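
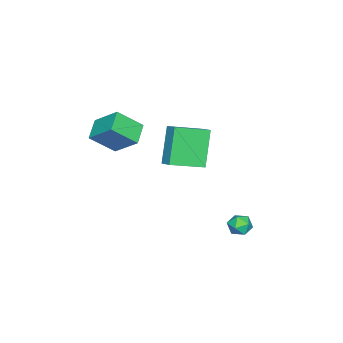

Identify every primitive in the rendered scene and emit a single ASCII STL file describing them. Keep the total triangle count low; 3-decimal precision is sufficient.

solid 
facet normal -0.088 0.440 0.894
outer loop
vertex -1.837 3.291 -1.198
vertex -2.426 3.023 -1.124
vertex -1.896 2.706 -0.916
endloop
endfacet
facet normal 0.596 0.299 0.745
outer loop
vertex -1.837 3.291 -1.198
vertex -1.896 2.706 -0.916
vertex -1.416 2.815 -1.344
endloop
endfacet
facet normal 0.762 0.632 0.137
outer loop
vertex -1.837 3.291 -1.198
vertex -1.416 2.815 -1.344
vertex -1.65 3.199 -1.816
endloop
endfacet
facet normal 0.183 0.979 -0.090
outer loop
vertex -1.837 3.291 -1.198
vertex -1.65 3.199 -1.816
vertex -2.274 3.328 -1.68
endloop
endfacet
facet normal -0.344 0.860 0.378
outer loop
vertex -1.837 3.291 -1.198
vertex -2.274 3.328 -1.68
vertex -2.426 3.023 -1.124
endloop
endfacet
facet normal 0.658 -0.404 0.635
outer loop
vertex -1.416 2.815 -1.344
vertex -1.896 2.706 -0.916
vertex -1.746 2.252 -1.36
endloop
endfacet
facet normal -0.449 -0.176 0.876
outer loop
vertex -1.896 2.706 -0.916
vertex -2.426 3.023 -1.124
vertex -2.37 2.381 -1.224
endloop
endfacet
facet normal -0.863 0.504 0.041
outer loop
vertex -2.426 3.023 -1.124
vertex -2.274 3.328 -1.68
vertex -2.604 2.765 -1.696
endloop
endfacet
facet normal -0.012 0.697 -0.717
outer loop
vertex -2.274 3.328 -1.68
vertex -1.65 3.199 -1.816
vertex -2.124 2.874 -2.124
endloop
endfacet
facet normal 0.927 0.135 -0.350
outer loop
vertex -1.65 3.199 -1.816
vertex -1.416 2.815 -1.344
vertex -1.594 2.557 -1.916
endloop
endfacet
facet normal -0.183 -0.979 0.090
outer loop
vertex -2.183 2.289 -1.842
vertex -1.746 2.252 -1.36
vertex -2.37 2.381 -1.224
endloop
endfacet
facet normal -0.762 -0.632 -0.137
outer loop
vertex -2.183 2.289 -1.842
vertex -2.37 2.381 -1.224
vertex -2.604 2.765 -1.696
endloop
endfacet
facet normal -0.596 -0.299 -0.745
outer loop
vertex -2.183 2.289 -1.842
vertex -2.604 2.765 -1.696
vertex -2.124 2.874 -2.124
endloop
endfacet
facet normal 0.088 -0.440 -0.894
outer loop
vertex -2.183 2.289 -1.842
vertex -2.124 2.874 -2.124
vertex -1.594 2.557 -1.916
endloop
endfacet
facet normal 0.344 -0.860 -0.378
outer loop
vertex -2.183 2.289 -1.842
vertex -1.594 2.557 -1.916
vertex -1.746 2.252 -1.36
endloop
endfacet
facet normal 0.012 -0.697 0.717
outer loop
vertex -2.37 2.381 -1.224
vertex -1.746 2.252 -1.36
vertex -1.896 2.706 -0.916
endloop
endfacet
facet normal -0.927 -0.135 0.350
outer loop
vertex -2.604 2.765 -1.696
vertex -2.37 2.381 -1.224
vertex -2.426 3.023 -1.124
endloop
endfacet
facet normal -0.658 0.404 -0.635
outer loop
vertex -2.124 2.874 -2.124
vertex -2.604 2.765 -1.696
vertex -2.274 3.328 -1.68
endloop
endfacet
facet normal 0.449 0.176 -0.876
outer loop
vertex -1.594 2.557 -1.916
vertex -2.124 2.874 -2.124
vertex -1.65 3.199 -1.816
endloop
endfacet
facet normal 0.863 -0.504 -0.041
outer loop
vertex -1.746 2.252 -1.36
vertex -1.594 2.557 -1.916
vertex -1.416 2.815 -1.344
endloop
endfacet
facet normal -0.886 -0.191 0.422
outer loop
vertex -1.654 -4.355 3.797
vertex -1.434 -3.09 4.833
vertex -2.359 -3.381 2.757
endloop
endfacet
facet normal -0.133 -0.767 -0.628
outer loop
vertex -1.286 -3.15 2.247
vertex -1.654 -4.355 3.797
vertex -2.359 -3.381 2.757
endloop
endfacet
facet normal -0.887 -0.190 0.422
outer loop
vertex -2.359 -3.381 2.757
vertex -1.434 -3.09 4.833
vertex -2.138 -2.116 3.793
endloop
endfacet
facet normal -0.443 0.613 -0.654
outer loop
vertex -2.138 -2.116 3.793
vertex -1.286 -3.15 2.247
vertex -2.359 -3.381 2.757
endloop
endfacet
facet normal 0.443 -0.613 0.654
outer loop
vertex -1.654 -4.355 3.797
vertex -0.361 -2.859 4.323
vertex -1.434 -3.09 4.833
endloop
endfacet
facet normal -0.133 -0.767 -0.628
outer loop
vertex -0.582 -4.124 3.287
vertex -1.654 -4.355 3.797
vertex -1.286 -3.15 2.247
endloop
endfacet
facet normal 0.443 -0.613 0.654
outer loop
vertex -0.582 -4.124 3.287
vertex -0.361 -2.859 4.323
vertex -1.654 -4.355 3.797
endloop
endfacet
facet normal 0.133 0.767 0.628
outer loop
vertex -1.434 -3.09 4.833
vertex -0.361 -2.859 4.323
vertex -2.138 -2.116 3.793
endloop
endfacet
facet normal -0.443 0.613 -0.654
outer loop
vertex -1.066 -1.885 3.283
vertex -1.286 -3.15 2.247
vertex -2.138 -2.116 3.793
endloop
endfacet
facet normal 0.133 0.767 0.628
outer loop
vertex -2.138 -2.116 3.793
vertex -0.361 -2.859 4.323
vertex -1.066 -1.885 3.283
endloop
endfacet
facet normal 0.887 0.191 -0.421
outer loop
vertex -1.066 -1.885 3.283
vertex -0.582 -4.124 3.287
vertex -1.286 -3.15 2.247
endloop
endfacet
facet normal 0.886 0.191 -0.422
outer loop
vertex -0.361 -2.859 4.323
vertex -0.582 -4.124 3.287
vertex -1.066 -1.885 3.283
endloop
endfacet
facet normal -0.509 -0.112 0.853
outer loop
vertex -2.42 -0.683 3.882
vertex -3.642 0.571 3.317
vertex -2.863 -1.269 3.541
endloop
endfacet
facet normal 0.664 -0.681 0.307
outer loop
vertex -1.778 -1.031 1.723
vertex -2.42 -0.683 3.882
vertex -2.863 -1.269 3.541
endloop
endfacet
facet normal -0.510 -0.112 0.853
outer loop
vertex -2.863 -1.269 3.541
vertex -3.642 0.571 3.317
vertex -4.085 -0.015 2.975
endloop
endfacet
facet normal -0.547 -0.723 -0.421
outer loop
vertex -4.085 -0.015 2.975
vertex -1.778 -1.031 1.723
vertex -2.863 -1.269 3.541
endloop
endfacet
facet normal 0.547 0.723 0.421
outer loop
vertex -2.42 -0.683 3.882
vertex -2.557 0.809 1.499
vertex -3.642 0.571 3.317
endloop
endfacet
facet normal 0.664 -0.681 0.307
outer loop
vertex -1.335 -0.445 2.065
vertex -2.42 -0.683 3.882
vertex -1.778 -1.031 1.723
endloop
endfacet
facet normal 0.547 0.723 0.421
outer loop
vertex -1.335 -0.445 2.065
vertex -2.557 0.809 1.499
vertex -2.42 -0.683 3.882
endloop
endfacet
facet normal -0.664 0.681 -0.307
outer loop
vertex -3.642 0.571 3.317
vertex -2.557 0.809 1.499
vertex -4.085 -0.015 2.975
endloop
endfacet
facet normal -0.547 -0.723 -0.421
outer loop
vertex -3.0 0.223 1.158
vertex -1.778 -1.031 1.723
vertex -4.085 -0.015 2.975
endloop
endfacet
facet normal -0.664 0.681 -0.308
outer loop
vertex -4.085 -0.015 2.975
vertex -2.557 0.809 1.499
vertex -3.0 0.223 1.158
endloop
endfacet
facet normal 0.510 0.112 -0.853
outer loop
vertex -3.0 0.223 1.158
vertex -1.335 -0.445 2.065
vertex -1.778 -1.031 1.723
endloop
endfacet
facet normal 0.509 0.111 -0.853
outer loop
vertex -2.557 0.809 1.499
vertex -1.335 -0.445 2.065
vertex -3.0 0.223 1.158
endloop
endfacet

endsolid


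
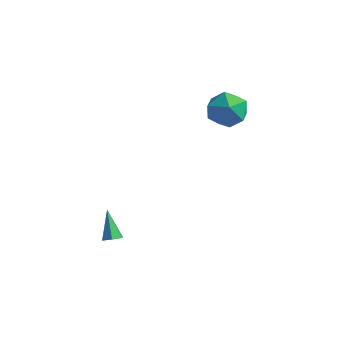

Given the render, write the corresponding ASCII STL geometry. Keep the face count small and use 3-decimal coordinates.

solid 
facet normal 0.136 0.649 0.748
outer loop
vertex 2.174 4.518 3.859
vertex 2.067 3.618 4.659
vertex 3.154 3.904 4.213
endloop
endfacet
facet normal 0.482 0.861 0.160
outer loop
vertex 2.174 4.518 3.859
vertex 3.154 3.904 4.213
vertex 3.014 4.199 3.049
endloop
endfacet
facet normal 0.003 0.931 -0.364
outer loop
vertex 2.174 4.518 3.859
vertex 3.014 4.199 3.049
vertex 1.84 4.096 2.776
endloop
endfacet
facet normal -0.639 0.763 -0.100
outer loop
vertex 2.174 4.518 3.859
vertex 1.84 4.096 2.776
vertex 1.255 3.737 3.771
endloop
endfacet
facet normal -0.556 0.588 0.587
outer loop
vertex 2.174 4.518 3.859
vertex 1.255 3.737 3.771
vertex 2.067 3.618 4.659
endloop
endfacet
facet normal 0.938 0.345 -0.025
outer loop
vertex 3.014 4.199 3.049
vertex 3.154 3.904 4.213
vertex 3.425 3.103 3.349
endloop
endfacet
facet normal 0.379 0.002 0.925
outer loop
vertex 3.154 3.904 4.213
vertex 2.067 3.618 4.659
vertex 2.84 2.744 4.344
endloop
endfacet
facet normal -0.741 -0.096 0.665
outer loop
vertex 2.067 3.618 4.659
vertex 1.255 3.737 3.771
vertex 1.666 2.641 4.071
endloop
endfacet
facet normal -0.875 0.186 -0.447
outer loop
vertex 1.255 3.737 3.771
vertex 1.84 4.096 2.776
vertex 1.526 2.936 2.907
endloop
endfacet
facet normal 0.163 0.459 -0.873
outer loop
vertex 1.84 4.096 2.776
vertex 3.014 4.199 3.049
vertex 2.613 3.222 2.461
endloop
endfacet
facet normal 0.639 -0.763 0.100
outer loop
vertex 2.506 2.322 3.261
vertex 3.425 3.103 3.349
vertex 2.84 2.744 4.344
endloop
endfacet
facet normal -0.003 -0.931 0.364
outer loop
vertex 2.506 2.322 3.261
vertex 2.84 2.744 4.344
vertex 1.666 2.641 4.071
endloop
endfacet
facet normal -0.482 -0.861 -0.160
outer loop
vertex 2.506 2.322 3.261
vertex 1.666 2.641 4.071
vertex 1.526 2.936 2.907
endloop
endfacet
facet normal -0.136 -0.649 -0.748
outer loop
vertex 2.506 2.322 3.261
vertex 1.526 2.936 2.907
vertex 2.613 3.222 2.461
endloop
endfacet
facet normal 0.556 -0.588 -0.587
outer loop
vertex 2.506 2.322 3.261
vertex 2.613 3.222 2.461
vertex 3.425 3.103 3.349
endloop
endfacet
facet normal 0.875 -0.186 0.447
outer loop
vertex 2.84 2.744 4.344
vertex 3.425 3.103 3.349
vertex 3.154 3.904 4.213
endloop
endfacet
facet normal -0.163 -0.459 0.873
outer loop
vertex 1.666 2.641 4.071
vertex 2.84 2.744 4.344
vertex 2.067 3.618 4.659
endloop
endfacet
facet normal -0.938 -0.345 0.025
outer loop
vertex 1.526 2.936 2.907
vertex 1.666 2.641 4.071
vertex 1.255 3.737 3.771
endloop
endfacet
facet normal -0.379 -0.002 -0.925
outer loop
vertex 2.613 3.222 2.461
vertex 1.526 2.936 2.907
vertex 1.84 4.096 2.776
endloop
endfacet
facet normal 0.741 0.096 -0.665
outer loop
vertex 3.425 3.103 3.349
vertex 2.613 3.222 2.461
vertex 3.014 4.199 3.049
endloop
endfacet
facet normal 0.461 -0.452 -0.764
outer loop
vertex 0.303 -3.118 -2.521
vertex -0.201 -3.21 -2.771
vertex 0.088 -2.731 -2.88
endloop
endfacet
facet normal 0.645 0.680 0.347
outer loop
vertex 0.303 -3.118 -2.521
vertex 0.088 -2.731 -2.88
vertex -0.999 -2.43 -1.449
endloop
endfacet
facet normal 0.459 -0.451 -0.765
outer loop
vertex 0.088 -2.731 -2.88
vertex -0.201 -3.21 -2.771
vertex -0.416 -2.822 -3.129
endloop
endfacet
facet normal -0.054 0.968 -0.245
outer loop
vertex 0.088 -2.731 -2.88
vertex -0.416 -2.822 -3.129
vertex -0.999 -2.43 -1.449
endloop
endfacet
facet normal 0.461 -0.450 -0.765
outer loop
vertex -0.416 -2.822 -3.129
vertex -0.201 -3.21 -2.771
vertex -0.705 -3.302 -3.021
endloop
endfacet
facet normal -0.827 0.412 -0.383
outer loop
vertex -0.416 -2.822 -3.129
vertex -0.705 -3.302 -3.021
vertex -0.999 -2.43 -1.449
endloop
endfacet
facet normal 0.461 -0.451 -0.764
outer loop
vertex -0.705 -3.302 -3.021
vertex -0.201 -3.21 -2.771
vertex -0.49 -3.689 -2.663
endloop
endfacet
facet normal -0.899 -0.433 0.072
outer loop
vertex -0.705 -3.302 -3.021
vertex -0.49 -3.689 -2.663
vertex -0.999 -2.43 -1.449
endloop
endfacet
facet normal 0.461 -0.450 -0.765
outer loop
vertex -0.49 -3.689 -2.663
vertex -0.201 -3.21 -2.771
vertex 0.014 -3.598 -2.413
endloop
endfacet
facet normal -0.199 -0.721 0.664
outer loop
vertex -0.49 -3.689 -2.663
vertex 0.014 -3.598 -2.413
vertex -0.999 -2.43 -1.449
endloop
endfacet
facet normal 0.461 -0.450 -0.765
outer loop
vertex 0.014 -3.598 -2.413
vertex -0.201 -3.21 -2.771
vertex 0.303 -3.118 -2.521
endloop
endfacet
facet normal 0.574 -0.165 0.802
outer loop
vertex 0.014 -3.598 -2.413
vertex 0.303 -3.118 -2.521
vertex -0.999 -2.43 -1.449
endloop
endfacet

endsolid


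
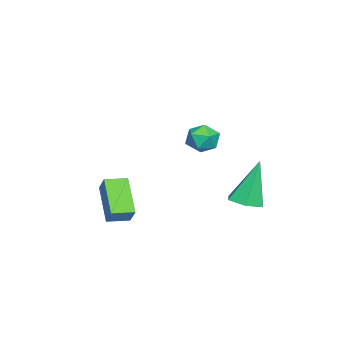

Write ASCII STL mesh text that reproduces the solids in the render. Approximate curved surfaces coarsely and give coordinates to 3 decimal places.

solid 
facet normal 0.216 0.965 0.148
outer loop
vertex 0.004 2.56 3.598
vertex -0.394 2.572 4.101
vertex 0.224 2.421 4.185
endloop
endfacet
facet normal 0.770 0.622 -0.142
outer loop
vertex 0.004 2.56 3.598
vertex 0.224 2.421 4.185
vertex 0.413 2.072 3.681
endloop
endfacet
facet normal 0.556 0.337 -0.760
outer loop
vertex 0.004 2.56 3.598
vertex 0.413 2.072 3.681
vertex -0.088 2.008 3.286
endloop
endfacet
facet normal -0.131 0.504 -0.854
outer loop
vertex 0.004 2.56 3.598
vertex -0.088 2.008 3.286
vertex -0.587 2.317 3.545
endloop
endfacet
facet normal -0.341 0.894 -0.291
outer loop
vertex 0.004 2.56 3.598
vertex -0.587 2.317 3.545
vertex -0.394 2.572 4.101
endloop
endfacet
facet normal 0.951 0.087 0.296
outer loop
vertex 0.413 2.072 3.681
vertex 0.224 2.421 4.185
vertex 0.267 1.783 4.235
endloop
endfacet
facet normal 0.053 0.643 0.764
outer loop
vertex 0.224 2.421 4.185
vertex -0.394 2.572 4.101
vertex -0.232 2.092 4.494
endloop
endfacet
facet normal -0.848 0.528 0.052
outer loop
vertex -0.394 2.572 4.101
vertex -0.587 2.317 3.545
vertex -0.733 2.028 4.099
endloop
endfacet
facet normal -0.507 -0.101 -0.856
outer loop
vertex -0.587 2.317 3.545
vertex -0.088 2.008 3.286
vertex -0.544 1.679 3.595
endloop
endfacet
facet normal 0.603 -0.373 -0.705
outer loop
vertex -0.088 2.008 3.286
vertex 0.413 2.072 3.681
vertex 0.074 1.528 3.679
endloop
endfacet
facet normal 0.131 -0.504 0.854
outer loop
vertex -0.324 1.54 4.182
vertex 0.267 1.783 4.235
vertex -0.232 2.092 4.494
endloop
endfacet
facet normal -0.556 -0.337 0.760
outer loop
vertex -0.324 1.54 4.182
vertex -0.232 2.092 4.494
vertex -0.733 2.028 4.099
endloop
endfacet
facet normal -0.770 -0.622 0.142
outer loop
vertex -0.324 1.54 4.182
vertex -0.733 2.028 4.099
vertex -0.544 1.679 3.595
endloop
endfacet
facet normal -0.216 -0.965 -0.148
outer loop
vertex -0.324 1.54 4.182
vertex -0.544 1.679 3.595
vertex 0.074 1.528 3.679
endloop
endfacet
facet normal 0.341 -0.894 0.291
outer loop
vertex -0.324 1.54 4.182
vertex 0.074 1.528 3.679
vertex 0.267 1.783 4.235
endloop
endfacet
facet normal 0.507 0.101 0.856
outer loop
vertex -0.232 2.092 4.494
vertex 0.267 1.783 4.235
vertex 0.224 2.421 4.185
endloop
endfacet
facet normal -0.603 0.373 0.705
outer loop
vertex -0.733 2.028 4.099
vertex -0.232 2.092 4.494
vertex -0.394 2.572 4.101
endloop
endfacet
facet normal -0.951 -0.087 -0.296
outer loop
vertex -0.544 1.679 3.595
vertex -0.733 2.028 4.099
vertex -0.587 2.317 3.545
endloop
endfacet
facet normal -0.053 -0.643 -0.764
outer loop
vertex 0.074 1.528 3.679
vertex -0.544 1.679 3.595
vertex -0.088 2.008 3.286
endloop
endfacet
facet normal 0.848 -0.528 -0.052
outer loop
vertex 0.267 1.783 4.235
vertex 0.074 1.528 3.679
vertex 0.413 2.072 3.681
endloop
endfacet
facet normal 0.247 -0.188 -0.950
outer loop
vertex -1.613 3.13 0.249
vertex -2.276 2.951 0.112
vertex -2.07 3.615 0.034
endloop
endfacet
facet normal 0.607 0.721 0.336
outer loop
vertex -1.613 3.13 0.249
vertex -2.07 3.615 0.034
vertex -2.744 3.309 1.908
endloop
endfacet
facet normal 0.248 -0.188 -0.950
outer loop
vertex -2.07 3.615 0.034
vertex -2.276 2.951 0.112
vertex -2.732 3.436 -0.103
endloop
endfacet
facet normal -0.272 0.961 0.059
outer loop
vertex -2.07 3.615 0.034
vertex -2.732 3.436 -0.103
vertex -2.744 3.309 1.908
endloop
endfacet
facet normal 0.247 -0.189 -0.950
outer loop
vertex -2.732 3.436 -0.103
vertex -2.276 2.951 0.112
vertex -2.939 2.772 -0.025
endloop
endfacet
facet normal -0.954 0.299 0.013
outer loop
vertex -2.732 3.436 -0.103
vertex -2.939 2.772 -0.025
vertex -2.744 3.309 1.908
endloop
endfacet
facet normal 0.248 -0.190 -0.950
outer loop
vertex -2.939 2.772 -0.025
vertex -2.276 2.951 0.112
vertex -2.482 2.287 0.191
endloop
endfacet
facet normal -0.758 -0.605 0.245
outer loop
vertex -2.939 2.772 -0.025
vertex -2.482 2.287 0.191
vertex -2.744 3.309 1.908
endloop
endfacet
facet normal 0.248 -0.190 -0.950
outer loop
vertex -2.482 2.287 0.191
vertex -2.276 2.951 0.112
vertex -1.82 2.466 0.328
endloop
endfacet
facet normal 0.121 -0.845 0.521
outer loop
vertex -2.482 2.287 0.191
vertex -1.82 2.466 0.328
vertex -2.744 3.309 1.908
endloop
endfacet
facet normal 0.248 -0.190 -0.950
outer loop
vertex -1.82 2.466 0.328
vertex -2.276 2.951 0.112
vertex -1.613 3.13 0.249
endloop
endfacet
facet normal 0.803 -0.183 0.567
outer loop
vertex -1.82 2.466 0.328
vertex -1.613 3.13 0.249
vertex -2.744 3.309 1.908
endloop
endfacet
facet normal -0.556 0.828 -0.069
outer loop
vertex -1.448 -1.02 1.027
vertex -0.362 -0.379 -0.022
vertex -1.87 -1.357 0.384
endloop
endfacet
facet normal -0.662 -0.391 0.639
outer loop
vertex -1.398 -2.061 0.442
vertex -1.448 -1.02 1.027
vertex -1.87 -1.357 0.384
endloop
endfacet
facet normal -0.556 0.828 -0.069
outer loop
vertex -1.87 -1.357 0.384
vertex -0.362 -0.379 -0.022
vertex -0.785 -0.716 -0.665
endloop
endfacet
facet normal -0.503 -0.401 -0.766
outer loop
vertex -0.785 -0.716 -0.665
vertex -1.398 -2.061 0.442
vertex -1.87 -1.357 0.384
endloop
endfacet
facet normal 0.503 0.400 0.766
outer loop
vertex -1.448 -1.02 1.027
vertex 0.11 -1.083 0.036
vertex -0.362 -0.379 -0.022
endloop
endfacet
facet normal -0.661 -0.391 0.640
outer loop
vertex -0.975 -1.724 1.085
vertex -1.448 -1.02 1.027
vertex -1.398 -2.061 0.442
endloop
endfacet
facet normal 0.503 0.401 0.765
outer loop
vertex -0.975 -1.724 1.085
vertex 0.11 -1.083 0.036
vertex -1.448 -1.02 1.027
endloop
endfacet
facet normal 0.662 0.391 -0.640
outer loop
vertex -0.362 -0.379 -0.022
vertex 0.11 -1.083 0.036
vertex -0.785 -0.716 -0.665
endloop
endfacet
facet normal -0.503 -0.401 -0.766
outer loop
vertex -0.312 -1.42 -0.607
vertex -1.398 -2.061 0.442
vertex -0.785 -0.716 -0.665
endloop
endfacet
facet normal 0.662 0.392 -0.639
outer loop
vertex -0.785 -0.716 -0.665
vertex 0.11 -1.083 0.036
vertex -0.312 -1.42 -0.607
endloop
endfacet
facet normal 0.556 -0.829 0.069
outer loop
vertex -0.312 -1.42 -0.607
vertex -0.975 -1.724 1.085
vertex -1.398 -2.061 0.442
endloop
endfacet
facet normal 0.556 -0.828 0.069
outer loop
vertex 0.11 -1.083 0.036
vertex -0.975 -1.724 1.085
vertex -0.312 -1.42 -0.607
endloop
endfacet

endsolid


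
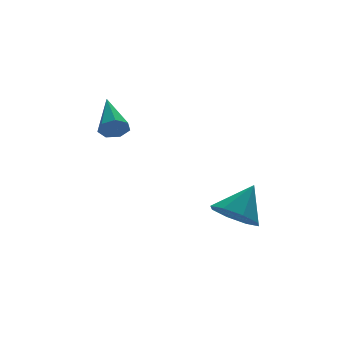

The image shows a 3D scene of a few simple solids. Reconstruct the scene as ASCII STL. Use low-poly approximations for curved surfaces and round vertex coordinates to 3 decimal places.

solid 
facet normal -0.603 -0.214 -0.768
outer loop
vertex 1.282 -0.08 -3.387
vertex 0.595 -0.466 -2.74
vertex 0.773 0.457 -3.137
endloop
endfacet
facet normal 0.699 0.708 -0.098
outer loop
vertex 1.282 -0.08 -3.387
vertex 0.773 0.457 -3.137
vertex 1.585 -0.114 -1.48
endloop
endfacet
facet normal -0.604 -0.214 -0.768
outer loop
vertex 0.773 0.457 -3.137
vertex 0.595 -0.466 -2.74
vertex 0.16 0.453 -2.654
endloop
endfacet
facet normal 0.182 0.954 0.239
outer loop
vertex 0.773 0.457 -3.137
vertex 0.16 0.453 -2.654
vertex 1.585 -0.114 -1.48
endloop
endfacet
facet normal -0.604 -0.214 -0.768
outer loop
vertex 0.16 0.453 -2.654
vertex 0.595 -0.466 -2.74
vertex -0.198 -0.089 -2.221
endloop
endfacet
facet normal -0.265 0.703 0.661
outer loop
vertex 0.16 0.453 -2.654
vertex -0.198 -0.089 -2.221
vertex 1.585 -0.114 -1.48
endloop
endfacet
facet normal -0.604 -0.214 -0.768
outer loop
vertex -0.198 -0.089 -2.221
vertex 0.595 -0.466 -2.74
vertex -0.092 -0.852 -2.092
endloop
endfacet
facet normal -0.381 0.103 0.919
outer loop
vertex -0.198 -0.089 -2.221
vertex -0.092 -0.852 -2.092
vertex 1.585 -0.114 -1.48
endloop
endfacet
facet normal -0.603 -0.215 -0.768
outer loop
vertex -0.092 -0.852 -2.092
vertex 0.595 -0.466 -2.74
vertex 0.417 -1.388 -2.342
endloop
endfacet
facet normal -0.097 -0.495 0.863
outer loop
vertex -0.092 -0.852 -2.092
vertex 0.417 -1.388 -2.342
vertex 1.585 -0.114 -1.48
endloop
endfacet
facet normal -0.604 -0.215 -0.768
outer loop
vertex 0.417 -1.388 -2.342
vertex 0.595 -0.466 -2.74
vertex 1.03 -1.384 -2.825
endloop
endfacet
facet normal 0.419 -0.740 0.526
outer loop
vertex 0.417 -1.388 -2.342
vertex 1.03 -1.384 -2.825
vertex 1.585 -0.114 -1.48
endloop
endfacet
facet normal -0.603 -0.215 -0.768
outer loop
vertex 1.03 -1.384 -2.825
vertex 0.595 -0.466 -2.74
vertex 1.389 -0.842 -3.258
endloop
endfacet
facet normal 0.866 -0.489 0.105
outer loop
vertex 1.03 -1.384 -2.825
vertex 1.389 -0.842 -3.258
vertex 1.585 -0.114 -1.48
endloop
endfacet
facet normal -0.603 -0.215 -0.768
outer loop
vertex 1.389 -0.842 -3.258
vertex 0.595 -0.466 -2.74
vertex 1.282 -0.08 -3.387
endloop
endfacet
facet normal 0.982 0.112 -0.154
outer loop
vertex 1.389 -0.842 -3.258
vertex 1.282 -0.08 -3.387
vertex 1.585 -0.114 -1.48
endloop
endfacet
facet normal -0.243 -0.839 -0.487
outer loop
vertex -3.017 0.841 2.024
vertex -3.416 1.147 1.696
vertex -2.836 1.046 1.581
endloop
endfacet
facet normal 0.938 -0.138 0.319
outer loop
vertex -3.017 0.841 2.024
vertex -2.836 1.046 1.581
vertex -2.944 2.773 2.644
endloop
endfacet
facet normal -0.243 -0.838 -0.488
outer loop
vertex -2.836 1.046 1.581
vertex -3.416 1.147 1.696
vertex -3.091 1.327 1.225
endloop
endfacet
facet normal 0.872 0.295 -0.391
outer loop
vertex -2.836 1.046 1.581
vertex -3.091 1.327 1.225
vertex -2.944 2.773 2.644
endloop
endfacet
facet normal -0.244 -0.838 -0.488
outer loop
vertex -3.091 1.327 1.225
vertex -3.416 1.147 1.696
vertex -3.591 1.473 1.224
endloop
endfacet
facet normal 0.199 0.676 -0.710
outer loop
vertex -3.091 1.327 1.225
vertex -3.591 1.473 1.224
vertex -2.944 2.773 2.644
endloop
endfacet
facet normal -0.244 -0.838 -0.488
outer loop
vertex -3.591 1.473 1.224
vertex -3.416 1.147 1.696
vertex -3.959 1.373 1.579
endloop
endfacet
facet normal -0.575 0.717 -0.394
outer loop
vertex -3.591 1.473 1.224
vertex -3.959 1.373 1.579
vertex -2.944 2.773 2.644
endloop
endfacet
facet normal -0.244 -0.838 -0.488
outer loop
vertex -3.959 1.373 1.579
vertex -3.416 1.147 1.696
vertex -3.918 1.103 2.022
endloop
endfacet
facet normal -0.866 0.387 0.316
outer loop
vertex -3.959 1.373 1.579
vertex -3.918 1.103 2.022
vertex -2.944 2.773 2.644
endloop
endfacet
facet normal -0.243 -0.838 -0.488
outer loop
vertex -3.918 1.103 2.022
vertex -3.416 1.147 1.696
vertex -3.499 0.866 2.22
endloop
endfacet
facet normal -0.456 -0.065 0.888
outer loop
vertex -3.918 1.103 2.022
vertex -3.499 0.866 2.22
vertex -2.944 2.773 2.644
endloop
endfacet
facet normal -0.242 -0.839 -0.488
outer loop
vertex -3.499 0.866 2.22
vertex -3.416 1.147 1.696
vertex -3.017 0.841 2.024
endloop
endfacet
facet normal 0.346 -0.299 0.889
outer loop
vertex -3.499 0.866 2.22
vertex -3.017 0.841 2.024
vertex -2.944 2.773 2.644
endloop
endfacet

endsolid


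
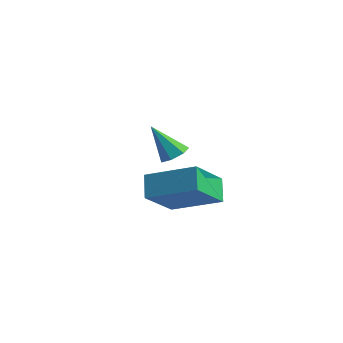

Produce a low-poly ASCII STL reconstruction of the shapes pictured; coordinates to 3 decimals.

solid 
facet normal 0.459 0.290 -0.840
outer loop
vertex -0.79 2.594 2.801
vertex -1.395 2.696 2.506
vertex -1.018 3.135 2.863
endloop
endfacet
facet normal 0.607 0.167 0.777
outer loop
vertex -0.79 2.594 2.801
vertex -1.018 3.135 2.863
vertex -2.205 2.184 3.994
endloop
endfacet
facet normal 0.459 0.289 -0.840
outer loop
vertex -1.018 3.135 2.863
vertex -1.395 2.696 2.506
vertex -1.529 3.345 2.656
endloop
endfacet
facet normal 0.037 0.746 0.665
outer loop
vertex -1.018 3.135 2.863
vertex -1.529 3.345 2.656
vertex -2.205 2.184 3.994
endloop
endfacet
facet normal 0.458 0.289 -0.841
outer loop
vertex -1.529 3.345 2.656
vertex -1.395 2.696 2.506
vertex -1.939 3.066 2.337
endloop
endfacet
facet normal -0.673 0.692 0.260
outer loop
vertex -1.529 3.345 2.656
vertex -1.939 3.066 2.337
vertex -2.205 2.184 3.994
endloop
endfacet
facet normal 0.458 0.289 -0.841
outer loop
vertex -1.939 3.066 2.337
vertex -1.395 2.696 2.506
vertex -1.939 2.508 2.145
endloop
endfacet
facet normal -0.990 0.046 -0.134
outer loop
vertex -1.939 3.066 2.337
vertex -1.939 2.508 2.145
vertex -2.205 2.184 3.994
endloop
endfacet
facet normal 0.458 0.289 -0.841
outer loop
vertex -1.939 2.508 2.145
vertex -1.395 2.696 2.506
vertex -1.529 2.091 2.225
endloop
endfacet
facet normal -0.674 -0.705 -0.221
outer loop
vertex -1.939 2.508 2.145
vertex -1.529 2.091 2.225
vertex -2.205 2.184 3.994
endloop
endfacet
facet normal 0.458 0.289 -0.841
outer loop
vertex -1.529 2.091 2.225
vertex -1.395 2.696 2.506
vertex -1.018 2.13 2.517
endloop
endfacet
facet normal 0.038 -0.997 0.067
outer loop
vertex -1.529 2.091 2.225
vertex -1.018 2.13 2.517
vertex -2.205 2.184 3.994
endloop
endfacet
facet normal 0.459 0.289 -0.840
outer loop
vertex -1.018 2.13 2.517
vertex -1.395 2.696 2.506
vertex -0.79 2.594 2.801
endloop
endfacet
facet normal 0.607 -0.610 0.510
outer loop
vertex -1.018 2.13 2.517
vertex -0.79 2.594 2.801
vertex -2.205 2.184 3.994
endloop
endfacet
facet normal -0.505 0.488 0.712
outer loop
vertex 3.586 -1.313 4.749
vertex 3.392 0.279 3.521
vertex 1.733 -2.124 3.991
endloop
endfacet
facet normal 0.097 -0.789 0.607
outer loop
vertex 2.308 -2.679 3.179
vertex 3.586 -1.313 4.749
vertex 1.733 -2.124 3.991
endloop
endfacet
facet normal -0.505 0.488 0.712
outer loop
vertex 1.733 -2.124 3.991
vertex 3.392 0.279 3.521
vertex 1.539 -0.531 2.763
endloop
endfacet
facet normal -0.858 -0.375 -0.351
outer loop
vertex 1.539 -0.531 2.763
vertex 2.308 -2.679 3.179
vertex 1.733 -2.124 3.991
endloop
endfacet
facet normal 0.858 0.375 0.351
outer loop
vertex 3.586 -1.313 4.749
vertex 3.967 -0.276 2.709
vertex 3.392 0.279 3.521
endloop
endfacet
facet normal 0.096 -0.788 0.608
outer loop
vertex 4.161 -1.869 3.937
vertex 3.586 -1.313 4.749
vertex 2.308 -2.679 3.179
endloop
endfacet
facet normal 0.858 0.375 0.351
outer loop
vertex 4.161 -1.869 3.937
vertex 3.967 -0.276 2.709
vertex 3.586 -1.313 4.749
endloop
endfacet
facet normal -0.096 0.789 -0.607
outer loop
vertex 3.392 0.279 3.521
vertex 3.967 -0.276 2.709
vertex 1.539 -0.531 2.763
endloop
endfacet
facet normal -0.858 -0.375 -0.351
outer loop
vertex 2.114 -1.087 1.951
vertex 2.308 -2.679 3.179
vertex 1.539 -0.531 2.763
endloop
endfacet
facet normal -0.096 0.788 -0.608
outer loop
vertex 1.539 -0.531 2.763
vertex 3.967 -0.276 2.709
vertex 2.114 -1.087 1.951
endloop
endfacet
facet normal 0.505 -0.488 -0.712
outer loop
vertex 2.114 -1.087 1.951
vertex 4.161 -1.869 3.937
vertex 2.308 -2.679 3.179
endloop
endfacet
facet normal 0.505 -0.488 -0.712
outer loop
vertex 3.967 -0.276 2.709
vertex 4.161 -1.869 3.937
vertex 2.114 -1.087 1.951
endloop
endfacet

endsolid


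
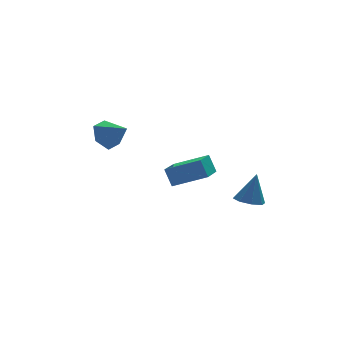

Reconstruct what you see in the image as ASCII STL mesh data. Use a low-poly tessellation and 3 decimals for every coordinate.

solid 
facet normal -0.493 0.684 -0.537
outer loop
vertex -2.89 4.396 -0.283
vertex -3.76 3.774 -0.276
vertex -3.61 4.493 0.502
endloop
endfacet
facet normal 0.723 0.289 0.627
outer loop
vertex -2.89 4.396 -0.283
vertex -3.61 4.493 0.502
vertex -2.96 2.666 0.596
endloop
endfacet
facet normal -0.493 0.684 -0.537
outer loop
vertex -3.61 4.493 0.502
vertex -3.76 3.774 -0.276
vertex -4.48 3.871 0.509
endloop
endfacet
facet normal -0.023 0.043 0.999
outer loop
vertex -3.61 4.493 0.502
vertex -4.48 3.871 0.509
vertex -2.96 2.666 0.596
endloop
endfacet
facet normal -0.494 0.683 -0.538
outer loop
vertex -4.48 3.871 0.509
vertex -3.76 3.774 -0.276
vertex -4.63 3.151 -0.268
endloop
endfacet
facet normal -0.500 -0.585 0.639
outer loop
vertex -4.48 3.871 0.509
vertex -4.63 3.151 -0.268
vertex -2.96 2.666 0.596
endloop
endfacet
facet normal -0.494 0.683 -0.538
outer loop
vertex -4.63 3.151 -0.268
vertex -3.76 3.774 -0.276
vertex -3.909 3.054 -1.053
endloop
endfacet
facet normal -0.233 -0.968 -0.094
outer loop
vertex -4.63 3.151 -0.268
vertex -3.909 3.054 -1.053
vertex -2.96 2.666 0.596
endloop
endfacet
facet normal -0.493 0.683 -0.538
outer loop
vertex -3.909 3.054 -1.053
vertex -3.76 3.774 -0.276
vertex -3.039 3.676 -1.061
endloop
endfacet
facet normal 0.512 -0.722 -0.465
outer loop
vertex -3.909 3.054 -1.053
vertex -3.039 3.676 -1.061
vertex -2.96 2.666 0.596
endloop
endfacet
facet normal -0.493 0.684 -0.538
outer loop
vertex -3.039 3.676 -1.061
vertex -3.76 3.774 -0.276
vertex -2.89 4.396 -0.283
endloop
endfacet
facet normal 0.990 -0.093 -0.104
outer loop
vertex -3.039 3.676 -1.061
vertex -2.89 4.396 -0.283
vertex -2.96 2.666 0.596
endloop
endfacet
facet normal -0.803 0.445 -0.397
outer loop
vertex -1.63 0.469 -1.795
vertex -0.462 2.044 -2.392
vertex -1.416 -0.092 -2.857
endloop
endfacet
facet normal -0.570 -0.769 0.291
outer loop
vertex 0.302 -1.044 -2.008
vertex -1.63 0.469 -1.795
vertex -1.416 -0.092 -2.857
endloop
endfacet
facet normal -0.803 0.445 -0.397
outer loop
vertex -1.416 -0.092 -2.857
vertex -0.462 2.044 -2.392
vertex -0.248 1.483 -3.454
endloop
endfacet
facet normal 0.175 -0.460 -0.870
outer loop
vertex -0.248 1.483 -3.454
vertex 0.302 -1.044 -2.008
vertex -1.416 -0.092 -2.857
endloop
endfacet
facet normal -0.175 0.460 0.870
outer loop
vertex -1.63 0.469 -1.795
vertex 1.256 1.092 -1.543
vertex -0.462 2.044 -2.392
endloop
endfacet
facet normal -0.570 -0.769 0.291
outer loop
vertex 0.088 -0.483 -0.946
vertex -1.63 0.469 -1.795
vertex 0.302 -1.044 -2.008
endloop
endfacet
facet normal -0.175 0.460 0.870
outer loop
vertex 0.088 -0.483 -0.946
vertex 1.256 1.092 -1.543
vertex -1.63 0.469 -1.795
endloop
endfacet
facet normal 0.570 0.769 -0.291
outer loop
vertex -0.462 2.044 -2.392
vertex 1.256 1.092 -1.543
vertex -0.248 1.483 -3.454
endloop
endfacet
facet normal 0.175 -0.460 -0.870
outer loop
vertex 1.47 0.531 -2.605
vertex 0.302 -1.044 -2.008
vertex -0.248 1.483 -3.454
endloop
endfacet
facet normal 0.570 0.769 -0.291
outer loop
vertex -0.248 1.483 -3.454
vertex 1.256 1.092 -1.543
vertex 1.47 0.531 -2.605
endloop
endfacet
facet normal 0.803 -0.445 0.397
outer loop
vertex 1.47 0.531 -2.605
vertex 0.088 -0.483 -0.946
vertex 0.302 -1.044 -2.008
endloop
endfacet
facet normal 0.803 -0.445 0.397
outer loop
vertex 1.256 1.092 -1.543
vertex 0.088 -0.483 -0.946
vertex 1.47 0.531 -2.605
endloop
endfacet
facet normal -0.300 -0.148 -0.942
outer loop
vertex 2.239 -3.362 -2.975
vertex 1.51 -3.758 -2.681
vertex 1.731 -2.93 -2.881
endloop
endfacet
facet normal 0.655 0.749 0.098
outer loop
vertex 2.239 -3.362 -2.975
vertex 1.731 -2.93 -2.881
vertex 2.07 -3.482 -0.919
endloop
endfacet
facet normal -0.298 -0.148 -0.943
outer loop
vertex 1.731 -2.93 -2.881
vertex 1.51 -3.758 -2.681
vertex 1.093 -2.983 -2.671
endloop
endfacet
facet normal 0.009 0.963 0.269
outer loop
vertex 1.731 -2.93 -2.881
vertex 1.093 -2.983 -2.671
vertex 2.07 -3.482 -0.919
endloop
endfacet
facet normal -0.299 -0.149 -0.942
outer loop
vertex 1.093 -2.983 -2.671
vertex 1.51 -3.758 -2.681
vertex 0.7 -3.491 -2.466
endloop
endfacet
facet normal -0.573 0.647 0.504
outer loop
vertex 1.093 -2.983 -2.671
vertex 0.7 -3.491 -2.466
vertex 2.07 -3.482 -0.919
endloop
endfacet
facet normal -0.299 -0.147 -0.943
outer loop
vertex 0.7 -3.491 -2.466
vertex 1.51 -3.758 -2.681
vertex 0.781 -4.155 -2.388
endloop
endfacet
facet normal -0.749 -0.013 0.663
outer loop
vertex 0.7 -3.491 -2.466
vertex 0.781 -4.155 -2.388
vertex 2.07 -3.482 -0.919
endloop
endfacet
facet normal -0.299 -0.147 -0.943
outer loop
vertex 0.781 -4.155 -2.388
vertex 1.51 -3.758 -2.681
vertex 1.29 -4.586 -2.482
endloop
endfacet
facet normal -0.415 -0.633 0.654
outer loop
vertex 0.781 -4.155 -2.388
vertex 1.29 -4.586 -2.482
vertex 2.07 -3.482 -0.919
endloop
endfacet
facet normal -0.299 -0.147 -0.943
outer loop
vertex 1.29 -4.586 -2.482
vertex 1.51 -3.758 -2.681
vertex 1.927 -4.533 -2.692
endloop
endfacet
facet normal 0.229 -0.845 0.483
outer loop
vertex 1.29 -4.586 -2.482
vertex 1.927 -4.533 -2.692
vertex 2.07 -3.482 -0.919
endloop
endfacet
facet normal -0.300 -0.148 -0.942
outer loop
vertex 1.927 -4.533 -2.692
vertex 1.51 -3.758 -2.681
vertex 2.32 -4.026 -2.897
endloop
endfacet
facet normal 0.812 -0.529 0.248
outer loop
vertex 1.927 -4.533 -2.692
vertex 2.32 -4.026 -2.897
vertex 2.07 -3.482 -0.919
endloop
endfacet
facet normal -0.300 -0.147 -0.942
outer loop
vertex 2.32 -4.026 -2.897
vertex 1.51 -3.758 -2.681
vertex 2.239 -3.362 -2.975
endloop
endfacet
facet normal 0.987 0.131 0.089
outer loop
vertex 2.32 -4.026 -2.897
vertex 2.239 -3.362 -2.975
vertex 2.07 -3.482 -0.919
endloop
endfacet

endsolid


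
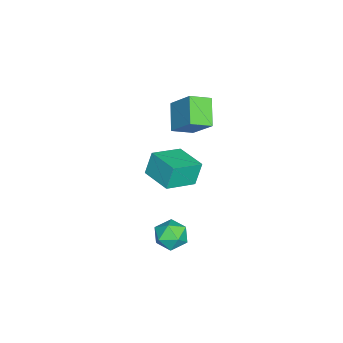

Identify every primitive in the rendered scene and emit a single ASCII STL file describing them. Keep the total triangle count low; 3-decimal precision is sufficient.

solid 
facet normal -0.989 -0.142 -0.033
outer loop
vertex -0.211 -0.246 -3.605
vertex -0.072 -1.185 -3.73
vertex -0.153 -0.827 -2.846
endloop
endfacet
facet normal -0.826 0.416 0.381
outer loop
vertex -0.211 -0.246 -3.605
vertex -0.153 -0.827 -2.846
vertex 0.283 0.025 -2.831
endloop
endfacet
facet normal -0.463 0.886 -0.015
outer loop
vertex -0.211 -0.246 -3.605
vertex 0.283 0.025 -2.831
vertex 0.633 0.193 -3.706
endloop
endfacet
facet normal -0.403 0.619 -0.674
outer loop
vertex -0.211 -0.246 -3.605
vertex 0.633 0.193 -3.706
vertex 0.413 -0.554 -4.261
endloop
endfacet
facet normal -0.728 -0.017 -0.685
outer loop
vertex -0.211 -0.246 -3.605
vertex 0.413 -0.554 -4.261
vertex -0.072 -1.185 -3.73
endloop
endfacet
facet normal -0.393 0.185 0.901
outer loop
vertex 0.283 0.025 -2.831
vertex -0.153 -0.827 -2.846
vertex 0.727 -0.746 -2.479
endloop
endfacet
facet normal -0.658 -0.717 0.230
outer loop
vertex -0.153 -0.827 -2.846
vertex -0.072 -1.185 -3.73
vertex 0.507 -1.493 -3.034
endloop
endfacet
facet normal -0.236 -0.513 -0.825
outer loop
vertex -0.072 -1.185 -3.73
vertex 0.413 -0.554 -4.261
vertex 0.857 -1.325 -3.909
endloop
endfacet
facet normal 0.289 0.515 -0.807
outer loop
vertex 0.413 -0.554 -4.261
vertex 0.633 0.193 -3.706
vertex 1.293 -0.473 -3.894
endloop
endfacet
facet normal 0.193 0.947 0.259
outer loop
vertex 0.633 0.193 -3.706
vertex 0.283 0.025 -2.831
vertex 1.212 -0.115 -3.01
endloop
endfacet
facet normal 0.403 -0.619 0.674
outer loop
vertex 1.351 -1.054 -3.135
vertex 0.727 -0.746 -2.479
vertex 0.507 -1.493 -3.034
endloop
endfacet
facet normal 0.463 -0.886 0.015
outer loop
vertex 1.351 -1.054 -3.135
vertex 0.507 -1.493 -3.034
vertex 0.857 -1.325 -3.909
endloop
endfacet
facet normal 0.826 -0.416 -0.381
outer loop
vertex 1.351 -1.054 -3.135
vertex 0.857 -1.325 -3.909
vertex 1.293 -0.473 -3.894
endloop
endfacet
facet normal 0.989 0.142 0.033
outer loop
vertex 1.351 -1.054 -3.135
vertex 1.293 -0.473 -3.894
vertex 1.212 -0.115 -3.01
endloop
endfacet
facet normal 0.728 0.017 0.685
outer loop
vertex 1.351 -1.054 -3.135
vertex 1.212 -0.115 -3.01
vertex 0.727 -0.746 -2.479
endloop
endfacet
facet normal -0.289 -0.515 0.807
outer loop
vertex 0.507 -1.493 -3.034
vertex 0.727 -0.746 -2.479
vertex -0.153 -0.827 -2.846
endloop
endfacet
facet normal -0.193 -0.947 -0.259
outer loop
vertex 0.857 -1.325 -3.909
vertex 0.507 -1.493 -3.034
vertex -0.072 -1.185 -3.73
endloop
endfacet
facet normal 0.393 -0.185 -0.901
outer loop
vertex 1.293 -0.473 -3.894
vertex 0.857 -1.325 -3.909
vertex 0.413 -0.554 -4.261
endloop
endfacet
facet normal 0.658 0.717 -0.230
outer loop
vertex 1.212 -0.115 -3.01
vertex 1.293 -0.473 -3.894
vertex 0.633 0.193 -3.706
endloop
endfacet
facet normal 0.236 0.513 0.825
outer loop
vertex 0.727 -0.746 -2.479
vertex 1.212 -0.115 -3.01
vertex 0.283 0.025 -2.831
endloop
endfacet
facet normal -0.365 -0.587 -0.722
outer loop
vertex -4.195 -1.95 2.549
vertex -4.82 -0.987 2.082
vertex -2.88 -1.57 1.575
endloop
endfacet
facet normal 0.504 -0.777 0.377
outer loop
vertex -2.16 -0.413 2.998
vertex -4.195 -1.95 2.549
vertex -2.88 -1.57 1.575
endloop
endfacet
facet normal -0.365 -0.587 -0.723
outer loop
vertex -2.88 -1.57 1.575
vertex -4.82 -0.987 2.082
vertex -3.505 -0.606 1.108
endloop
endfacet
facet normal 0.783 0.226 -0.580
outer loop
vertex -3.505 -0.606 1.108
vertex -2.16 -0.413 2.998
vertex -2.88 -1.57 1.575
endloop
endfacet
facet normal -0.782 -0.227 0.580
outer loop
vertex -4.195 -1.95 2.549
vertex -4.1 0.17 3.505
vertex -4.82 -0.987 2.082
endloop
endfacet
facet normal 0.504 -0.777 0.376
outer loop
vertex -3.475 -0.794 3.972
vertex -4.195 -1.95 2.549
vertex -2.16 -0.413 2.998
endloop
endfacet
facet normal -0.783 -0.226 0.580
outer loop
vertex -3.475 -0.794 3.972
vertex -4.1 0.17 3.505
vertex -4.195 -1.95 2.549
endloop
endfacet
facet normal -0.504 0.777 -0.377
outer loop
vertex -4.82 -0.987 2.082
vertex -4.1 0.17 3.505
vertex -3.505 -0.606 1.108
endloop
endfacet
facet normal 0.782 0.227 -0.580
outer loop
vertex -2.785 0.55 2.531
vertex -2.16 -0.413 2.998
vertex -3.505 -0.606 1.108
endloop
endfacet
facet normal -0.504 0.777 -0.377
outer loop
vertex -3.505 -0.606 1.108
vertex -4.1 0.17 3.505
vertex -2.785 0.55 2.531
endloop
endfacet
facet normal 0.365 0.587 0.722
outer loop
vertex -2.785 0.55 2.531
vertex -3.475 -0.794 3.972
vertex -2.16 -0.413 2.998
endloop
endfacet
facet normal 0.365 0.587 0.722
outer loop
vertex -4.1 0.17 3.505
vertex -3.475 -0.794 3.972
vertex -2.785 0.55 2.531
endloop
endfacet
facet normal -0.609 -0.793 -0.028
outer loop
vertex -1.998 -2.314 0.419
vertex -3.384 -1.228 -0.209
vertex -1.608 -2.568 -0.88
endloop
endfacet
facet normal 0.741 -0.581 0.336
outer loop
vertex -0.536 -1.172 -0.831
vertex -1.998 -2.314 0.419
vertex -1.608 -2.568 -0.88
endloop
endfacet
facet normal -0.609 -0.793 -0.028
outer loop
vertex -1.608 -2.568 -0.88
vertex -3.384 -1.228 -0.209
vertex -2.994 -1.481 -1.509
endloop
endfacet
facet normal 0.283 -0.184 -0.941
outer loop
vertex -2.994 -1.481 -1.509
vertex -0.536 -1.172 -0.831
vertex -1.608 -2.568 -0.88
endloop
endfacet
facet normal -0.283 0.184 0.941
outer loop
vertex -1.998 -2.314 0.419
vertex -2.312 0.168 -0.16
vertex -3.384 -1.228 -0.209
endloop
endfacet
facet normal 0.741 -0.582 0.336
outer loop
vertex -0.926 -0.919 0.469
vertex -1.998 -2.314 0.419
vertex -0.536 -1.172 -0.831
endloop
endfacet
facet normal -0.283 0.184 0.941
outer loop
vertex -0.926 -0.919 0.469
vertex -2.312 0.168 -0.16
vertex -1.998 -2.314 0.419
endloop
endfacet
facet normal -0.741 0.581 -0.336
outer loop
vertex -3.384 -1.228 -0.209
vertex -2.312 0.168 -0.16
vertex -2.994 -1.481 -1.509
endloop
endfacet
facet normal 0.283 -0.184 -0.941
outer loop
vertex -1.922 -0.086 -1.459
vertex -0.536 -1.172 -0.831
vertex -2.994 -1.481 -1.509
endloop
endfacet
facet normal -0.741 0.581 -0.336
outer loop
vertex -2.994 -1.481 -1.509
vertex -2.312 0.168 -0.16
vertex -1.922 -0.086 -1.459
endloop
endfacet
facet normal 0.609 0.793 0.028
outer loop
vertex -1.922 -0.086 -1.459
vertex -0.926 -0.919 0.469
vertex -0.536 -1.172 -0.831
endloop
endfacet
facet normal 0.609 0.793 0.028
outer loop
vertex -2.312 0.168 -0.16
vertex -0.926 -0.919 0.469
vertex -1.922 -0.086 -1.459
endloop
endfacet

endsolid


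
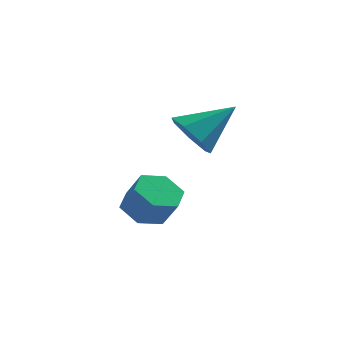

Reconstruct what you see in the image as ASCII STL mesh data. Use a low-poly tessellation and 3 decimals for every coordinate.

solid 
facet normal -0.479 0.344 -0.807
outer loop
vertex -2.354 -1.431 -1.17
vertex -3.082 -1.973 -0.969
vertex -3.037 -1.109 -0.627
endloop
endfacet
facet normal 0.481 0.873 0.087
outer loop
vertex -2.354 -1.431 -1.17
vertex -3.037 -1.109 -0.627
vertex -1.75 -1.865 -0.152
endloop
endfacet
facet normal 0.480 0.873 0.087
outer loop
vertex -1.75 -1.865 -0.152
vertex -3.037 -1.109 -0.627
vertex -2.433 -1.543 0.39
endloop
endfacet
facet normal 0.479 -0.344 0.808
outer loop
vertex -1.75 -1.865 -0.152
vertex -2.433 -1.543 0.39
vertex -2.478 -2.407 0.049
endloop
endfacet
facet normal -0.480 0.344 -0.807
outer loop
vertex -3.037 -1.109 -0.627
vertex -3.082 -1.973 -0.969
vertex -3.765 -1.652 -0.426
endloop
endfacet
facet normal -0.397 0.735 0.549
outer loop
vertex -3.037 -1.109 -0.627
vertex -3.765 -1.652 -0.426
vertex -2.433 -1.543 0.39
endloop
endfacet
facet normal -0.396 0.736 0.549
outer loop
vertex -2.433 -1.543 0.39
vertex -3.765 -1.652 -0.426
vertex -3.161 -2.085 0.591
endloop
endfacet
facet normal 0.479 -0.344 0.808
outer loop
vertex -2.433 -1.543 0.39
vertex -3.161 -2.085 0.591
vertex -2.478 -2.407 0.049
endloop
endfacet
facet normal -0.480 0.345 -0.807
outer loop
vertex -3.765 -1.652 -0.426
vertex -3.082 -1.973 -0.969
vertex -3.81 -2.515 -0.768
endloop
endfacet
facet normal -0.876 -0.137 0.462
outer loop
vertex -3.765 -1.652 -0.426
vertex -3.81 -2.515 -0.768
vertex -3.161 -2.085 0.591
endloop
endfacet
facet normal -0.876 -0.137 0.462
outer loop
vertex -3.161 -2.085 0.591
vertex -3.81 -2.515 -0.768
vertex -3.206 -2.949 0.25
endloop
endfacet
facet normal 0.479 -0.344 0.808
outer loop
vertex -3.161 -2.085 0.591
vertex -3.206 -2.949 0.25
vertex -2.478 -2.407 0.049
endloop
endfacet
facet normal -0.479 0.344 -0.808
outer loop
vertex -3.81 -2.515 -0.768
vertex -3.082 -1.973 -0.969
vertex -3.127 -2.837 -1.31
endloop
endfacet
facet normal -0.480 -0.873 -0.087
outer loop
vertex -3.81 -2.515 -0.768
vertex -3.127 -2.837 -1.31
vertex -3.206 -2.949 0.25
endloop
endfacet
facet normal -0.481 -0.873 -0.087
outer loop
vertex -3.206 -2.949 0.25
vertex -3.127 -2.837 -1.31
vertex -2.523 -3.271 -0.293
endloop
endfacet
facet normal 0.479 -0.344 0.807
outer loop
vertex -3.206 -2.949 0.25
vertex -2.523 -3.271 -0.293
vertex -2.478 -2.407 0.049
endloop
endfacet
facet normal -0.479 0.344 -0.808
outer loop
vertex -3.127 -2.837 -1.31
vertex -3.082 -1.973 -0.969
vertex -2.399 -2.295 -1.511
endloop
endfacet
facet normal 0.396 -0.736 -0.549
outer loop
vertex -3.127 -2.837 -1.31
vertex -2.399 -2.295 -1.511
vertex -2.523 -3.271 -0.293
endloop
endfacet
facet normal 0.397 -0.736 -0.549
outer loop
vertex -2.523 -3.271 -0.293
vertex -2.399 -2.295 -1.511
vertex -1.795 -2.728 -0.494
endloop
endfacet
facet normal 0.480 -0.344 0.807
outer loop
vertex -2.523 -3.271 -0.293
vertex -1.795 -2.728 -0.494
vertex -2.478 -2.407 0.049
endloop
endfacet
facet normal -0.479 0.344 -0.808
outer loop
vertex -2.399 -2.295 -1.511
vertex -3.082 -1.973 -0.969
vertex -2.354 -1.431 -1.17
endloop
endfacet
facet normal 0.876 0.137 -0.462
outer loop
vertex -2.399 -2.295 -1.511
vertex -2.354 -1.431 -1.17
vertex -1.795 -2.728 -0.494
endloop
endfacet
facet normal 0.876 0.137 -0.462
outer loop
vertex -1.795 -2.728 -0.494
vertex -2.354 -1.431 -1.17
vertex -1.75 -1.865 -0.152
endloop
endfacet
facet normal 0.480 -0.345 0.807
outer loop
vertex -1.795 -2.728 -0.494
vertex -1.75 -1.865 -0.152
vertex -2.478 -2.407 0.049
endloop
endfacet
facet normal -0.693 -0.424 -0.583
outer loop
vertex -0.915 -2.713 2.053
vertex -1.303 -3.165 2.844
vertex -1.529 -2.278 2.467
endloop
endfacet
facet normal 0.375 0.860 -0.347
outer loop
vertex -0.915 -2.713 2.053
vertex -1.529 -2.278 2.467
vertex 0.023 -2.355 3.956
endloop
endfacet
facet normal -0.695 -0.424 -0.581
outer loop
vertex -1.529 -2.278 2.467
vertex -1.303 -3.165 2.844
vertex -1.972 -2.51 3.166
endloop
endfacet
facet normal -0.161 0.963 0.218
outer loop
vertex -1.529 -2.278 2.467
vertex -1.972 -2.51 3.166
vertex 0.023 -2.355 3.956
endloop
endfacet
facet normal -0.695 -0.423 -0.582
outer loop
vertex -1.972 -2.51 3.166
vertex -1.303 -3.165 2.844
vertex -1.912 -3.235 3.622
endloop
endfacet
facet normal -0.355 0.476 0.804
outer loop
vertex -1.972 -2.51 3.166
vertex -1.912 -3.235 3.622
vertex 0.023 -2.355 3.956
endloop
endfacet
facet normal -0.694 -0.424 -0.582
outer loop
vertex -1.912 -3.235 3.622
vertex -1.303 -3.165 2.844
vertex -1.393 -3.908 3.493
endloop
endfacet
facet normal -0.061 -0.233 0.970
outer loop
vertex -1.912 -3.235 3.622
vertex -1.393 -3.908 3.493
vertex 0.023 -2.355 3.956
endloop
endfacet
facet normal -0.694 -0.424 -0.582
outer loop
vertex -1.393 -3.908 3.493
vertex -1.303 -3.165 2.844
vertex -0.806 -4.021 2.875
endloop
endfacet
facet normal 0.501 -0.633 0.591
outer loop
vertex -1.393 -3.908 3.493
vertex -0.806 -4.021 2.875
vertex 0.023 -2.355 3.956
endloop
endfacet
facet normal -0.694 -0.424 -0.582
outer loop
vertex -0.806 -4.021 2.875
vertex -1.303 -3.165 2.844
vertex -0.594 -3.489 2.235
endloop
endfacet
facet normal 0.906 -0.420 -0.049
outer loop
vertex -0.806 -4.021 2.875
vertex -0.594 -3.489 2.235
vertex 0.023 -2.355 3.956
endloop
endfacet
facet normal -0.694 -0.424 -0.582
outer loop
vertex -0.594 -3.489 2.235
vertex -1.303 -3.165 2.844
vertex -0.915 -2.713 2.053
endloop
endfacet
facet normal 0.851 0.243 -0.465
outer loop
vertex -0.594 -3.489 2.235
vertex -0.915 -2.713 2.053
vertex 0.023 -2.355 3.956
endloop
endfacet

endsolid


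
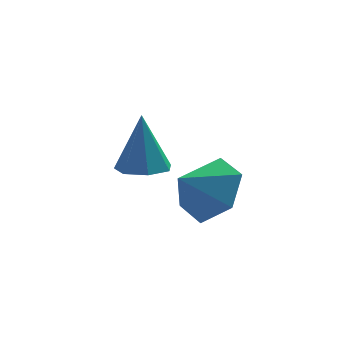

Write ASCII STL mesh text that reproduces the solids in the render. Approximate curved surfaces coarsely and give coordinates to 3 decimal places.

solid 
facet normal 0.715 0.377 -0.589
outer loop
vertex 2.92 -0.981 3.755
vertex 2.169 -0.664 3.047
vertex 2.475 -0.001 3.842
endloop
endfacet
facet normal 0.006 -0.086 0.996
outer loop
vertex 2.92 -0.981 3.755
vertex 2.475 -0.001 3.842
vertex 1.311 -1.116 3.753
endloop
endfacet
facet normal 0.715 0.377 -0.589
outer loop
vertex 2.475 -0.001 3.842
vertex 2.169 -0.664 3.047
vertex 1.724 0.316 3.134
endloop
endfacet
facet normal -0.498 0.461 0.735
outer loop
vertex 2.475 -0.001 3.842
vertex 1.724 0.316 3.134
vertex 1.311 -1.116 3.753
endloop
endfacet
facet normal 0.715 0.377 -0.589
outer loop
vertex 1.724 0.316 3.134
vertex 2.169 -0.664 3.047
vertex 1.418 -0.346 2.339
endloop
endfacet
facet normal -0.944 0.316 0.100
outer loop
vertex 1.724 0.316 3.134
vertex 1.418 -0.346 2.339
vertex 1.311 -1.116 3.753
endloop
endfacet
facet normal 0.715 0.377 -0.589
outer loop
vertex 1.418 -0.346 2.339
vertex 2.169 -0.664 3.047
vertex 1.863 -1.326 2.251
endloop
endfacet
facet normal -0.885 -0.377 -0.272
outer loop
vertex 1.418 -0.346 2.339
vertex 1.863 -1.326 2.251
vertex 1.311 -1.116 3.753
endloop
endfacet
facet normal 0.715 0.377 -0.589
outer loop
vertex 1.863 -1.326 2.251
vertex 2.169 -0.664 3.047
vertex 2.614 -1.644 2.959
endloop
endfacet
facet normal -0.381 -0.924 -0.011
outer loop
vertex 1.863 -1.326 2.251
vertex 2.614 -1.644 2.959
vertex 1.311 -1.116 3.753
endloop
endfacet
facet normal 0.715 0.377 -0.589
outer loop
vertex 2.614 -1.644 2.959
vertex 2.169 -0.664 3.047
vertex 2.92 -0.981 3.755
endloop
endfacet
facet normal 0.065 -0.779 0.624
outer loop
vertex 2.614 -1.644 2.959
vertex 2.92 -0.981 3.755
vertex 1.311 -1.116 3.753
endloop
endfacet
facet normal 0.012 -0.183 -0.983
outer loop
vertex 1.36 2.169 2.474
vertex 0.622 1.921 2.511
vertex 0.886 2.643 2.38
endloop
endfacet
facet normal 0.663 0.710 0.238
outer loop
vertex 1.36 2.169 2.474
vertex 0.886 2.643 2.38
vertex 0.598 2.259 4.329
endloop
endfacet
facet normal 0.013 -0.183 -0.983
outer loop
vertex 0.886 2.643 2.38
vertex 0.622 1.921 2.511
vertex 0.213 2.573 2.384
endloop
endfacet
facet normal -0.101 0.979 0.178
outer loop
vertex 0.886 2.643 2.38
vertex 0.213 2.573 2.384
vertex 0.598 2.259 4.329
endloop
endfacet
facet normal 0.013 -0.183 -0.983
outer loop
vertex 0.213 2.573 2.384
vertex 0.622 1.921 2.511
vertex -0.153 2.012 2.484
endloop
endfacet
facet normal -0.791 0.560 0.247
outer loop
vertex 0.213 2.573 2.384
vertex -0.153 2.012 2.484
vertex 0.598 2.259 4.329
endloop
endfacet
facet normal 0.013 -0.182 -0.983
outer loop
vertex -0.153 2.012 2.484
vertex 0.622 1.921 2.511
vertex 0.065 1.383 2.603
endloop
endfacet
facet normal -0.889 -0.234 0.393
outer loop
vertex -0.153 2.012 2.484
vertex 0.065 1.383 2.603
vertex 0.598 2.259 4.329
endloop
endfacet
facet normal 0.013 -0.182 -0.983
outer loop
vertex 0.065 1.383 2.603
vertex 0.622 1.921 2.511
vertex 0.702 1.158 2.653
endloop
endfacet
facet normal -0.322 -0.800 0.506
outer loop
vertex 0.065 1.383 2.603
vertex 0.702 1.158 2.653
vertex 0.598 2.259 4.329
endloop
endfacet
facet normal 0.013 -0.182 -0.983
outer loop
vertex 0.702 1.158 2.653
vertex 0.622 1.921 2.511
vertex 1.278 1.508 2.596
endloop
endfacet
facet normal 0.485 -0.717 0.501
outer loop
vertex 0.702 1.158 2.653
vertex 1.278 1.508 2.596
vertex 0.598 2.259 4.329
endloop
endfacet
facet normal 0.012 -0.183 -0.983
outer loop
vertex 1.278 1.508 2.596
vertex 0.622 1.921 2.511
vertex 1.36 2.169 2.474
endloop
endfacet
facet normal 0.923 -0.044 0.381
outer loop
vertex 1.278 1.508 2.596
vertex 1.36 2.169 2.474
vertex 0.598 2.259 4.329
endloop
endfacet

endsolid


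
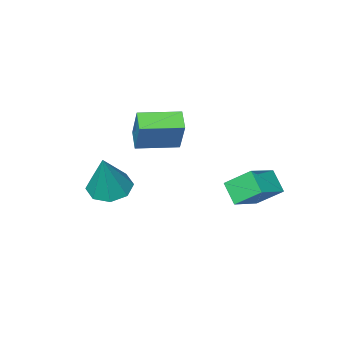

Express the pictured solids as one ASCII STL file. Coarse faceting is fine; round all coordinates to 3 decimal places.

solid 
facet normal -0.890 0.452 -0.050
outer loop
vertex -2.546 -0.843 2.443
vertex -2.115 -0.046 1.974
vertex -2.857 -1.635 0.811
endloop
endfacet
facet normal -0.422 -0.781 0.460
outer loop
vertex -1.165 -2.494 0.906
vertex -2.546 -0.843 2.443
vertex -2.857 -1.635 0.811
endloop
endfacet
facet normal -0.890 0.452 -0.050
outer loop
vertex -2.857 -1.635 0.811
vertex -2.115 -0.046 1.974
vertex -2.426 -0.838 0.342
endloop
endfacet
facet normal -0.169 -0.430 -0.887
outer loop
vertex -2.426 -0.838 0.342
vertex -1.165 -2.494 0.906
vertex -2.857 -1.635 0.811
endloop
endfacet
facet normal 0.169 0.430 0.887
outer loop
vertex -2.546 -0.843 2.443
vertex -0.423 -0.905 2.069
vertex -2.115 -0.046 1.974
endloop
endfacet
facet normal -0.422 -0.781 0.460
outer loop
vertex -0.854 -1.702 2.538
vertex -2.546 -0.843 2.443
vertex -1.165 -2.494 0.906
endloop
endfacet
facet normal 0.169 0.430 0.887
outer loop
vertex -0.854 -1.702 2.538
vertex -0.423 -0.905 2.069
vertex -2.546 -0.843 2.443
endloop
endfacet
facet normal 0.422 0.781 -0.460
outer loop
vertex -2.115 -0.046 1.974
vertex -0.423 -0.905 2.069
vertex -2.426 -0.838 0.342
endloop
endfacet
facet normal -0.169 -0.430 -0.887
outer loop
vertex -0.734 -1.697 0.437
vertex -1.165 -2.494 0.906
vertex -2.426 -0.838 0.342
endloop
endfacet
facet normal 0.422 0.781 -0.460
outer loop
vertex -2.426 -0.838 0.342
vertex -0.423 -0.905 2.069
vertex -0.734 -1.697 0.437
endloop
endfacet
facet normal 0.890 -0.452 0.050
outer loop
vertex -0.734 -1.697 0.437
vertex -0.854 -1.702 2.538
vertex -1.165 -2.494 0.906
endloop
endfacet
facet normal 0.890 -0.452 0.050
outer loop
vertex -0.423 -0.905 2.069
vertex -0.854 -1.702 2.538
vertex -0.734 -1.697 0.437
endloop
endfacet
facet normal -0.300 -0.233 -0.925
outer loop
vertex 2.371 -0.195 -0.759
vertex 1.452 -0.346 -0.423
vertex 1.948 0.433 -0.78
endloop
endfacet
facet normal 0.829 0.559 0.007
outer loop
vertex 2.371 -0.195 -0.759
vertex 1.948 0.433 -0.78
vertex 2.108 0.166 1.603
endloop
endfacet
facet normal -0.300 -0.233 -0.925
outer loop
vertex 1.948 0.433 -0.78
vertex 1.452 -0.346 -0.423
vertex 1.234 0.605 -0.592
endloop
endfacet
facet normal 0.256 0.962 0.091
outer loop
vertex 1.948 0.433 -0.78
vertex 1.234 0.605 -0.592
vertex 2.108 0.166 1.603
endloop
endfacet
facet normal -0.300 -0.233 -0.925
outer loop
vertex 1.234 0.605 -0.592
vertex 1.452 -0.346 -0.423
vertex 0.648 0.221 -0.305
endloop
endfacet
facet normal -0.399 0.856 0.330
outer loop
vertex 1.234 0.605 -0.592
vertex 0.648 0.221 -0.305
vertex 2.108 0.166 1.603
endloop
endfacet
facet normal -0.300 -0.233 -0.925
outer loop
vertex 0.648 0.221 -0.305
vertex 1.452 -0.346 -0.423
vertex 0.533 -0.496 -0.087
endloop
endfacet
facet normal -0.754 0.299 0.585
outer loop
vertex 0.648 0.221 -0.305
vertex 0.533 -0.496 -0.087
vertex 2.108 0.166 1.603
endloop
endfacet
facet normal -0.300 -0.233 -0.925
outer loop
vertex 0.533 -0.496 -0.087
vertex 1.452 -0.346 -0.423
vertex 0.956 -1.124 -0.066
endloop
endfacet
facet normal -0.598 -0.379 0.706
outer loop
vertex 0.533 -0.496 -0.087
vertex 0.956 -1.124 -0.066
vertex 2.108 0.166 1.603
endloop
endfacet
facet normal -0.299 -0.234 -0.925
outer loop
vertex 0.956 -1.124 -0.066
vertex 1.452 -0.346 -0.423
vertex 1.669 -1.296 -0.253
endloop
endfacet
facet normal -0.026 -0.782 0.622
outer loop
vertex 0.956 -1.124 -0.066
vertex 1.669 -1.296 -0.253
vertex 2.108 0.166 1.603
endloop
endfacet
facet normal -0.300 -0.234 -0.925
outer loop
vertex 1.669 -1.296 -0.253
vertex 1.452 -0.346 -0.423
vertex 2.255 -0.912 -0.54
endloop
endfacet
facet normal 0.630 -0.675 0.383
outer loop
vertex 1.669 -1.296 -0.253
vertex 2.255 -0.912 -0.54
vertex 2.108 0.166 1.603
endloop
endfacet
facet normal -0.300 -0.234 -0.925
outer loop
vertex 2.255 -0.912 -0.54
vertex 1.452 -0.346 -0.423
vertex 2.371 -0.195 -0.759
endloop
endfacet
facet normal 0.984 -0.120 0.128
outer loop
vertex 2.255 -0.912 -0.54
vertex 2.371 -0.195 -0.759
vertex 2.108 0.166 1.603
endloop
endfacet
facet normal -0.442 0.630 0.639
outer loop
vertex -4.454 2.858 -0.003
vertex -3.012 3.214 0.644
vertex -4.323 3.737 -0.779
endloop
endfacet
facet normal -0.890 -0.220 -0.400
outer loop
vertex -3.668 2.806 -1.724
vertex -4.454 2.858 -0.003
vertex -4.323 3.737 -0.779
endloop
endfacet
facet normal -0.442 0.629 0.639
outer loop
vertex -4.323 3.737 -0.779
vertex -3.012 3.214 0.644
vertex -2.881 4.094 -0.132
endloop
endfacet
facet normal 0.111 0.745 -0.658
outer loop
vertex -2.881 4.094 -0.132
vertex -3.668 2.806 -1.724
vertex -4.323 3.737 -0.779
endloop
endfacet
facet normal -0.111 -0.745 0.657
outer loop
vertex -4.454 2.858 -0.003
vertex -2.357 2.283 -0.301
vertex -3.012 3.214 0.644
endloop
endfacet
facet normal -0.890 -0.220 -0.400
outer loop
vertex -3.799 1.926 -0.948
vertex -4.454 2.858 -0.003
vertex -3.668 2.806 -1.724
endloop
endfacet
facet normal -0.111 -0.745 0.658
outer loop
vertex -3.799 1.926 -0.948
vertex -2.357 2.283 -0.301
vertex -4.454 2.858 -0.003
endloop
endfacet
facet normal 0.890 0.220 0.400
outer loop
vertex -3.012 3.214 0.644
vertex -2.357 2.283 -0.301
vertex -2.881 4.094 -0.132
endloop
endfacet
facet normal 0.111 0.745 -0.658
outer loop
vertex -2.226 3.162 -1.077
vertex -3.668 2.806 -1.724
vertex -2.881 4.094 -0.132
endloop
endfacet
facet normal 0.890 0.220 0.400
outer loop
vertex -2.881 4.094 -0.132
vertex -2.357 2.283 -0.301
vertex -2.226 3.162 -1.077
endloop
endfacet
facet normal 0.442 -0.629 -0.639
outer loop
vertex -2.226 3.162 -1.077
vertex -3.799 1.926 -0.948
vertex -3.668 2.806 -1.724
endloop
endfacet
facet normal 0.442 -0.630 -0.639
outer loop
vertex -2.357 2.283 -0.301
vertex -3.799 1.926 -0.948
vertex -2.226 3.162 -1.077
endloop
endfacet

endsolid


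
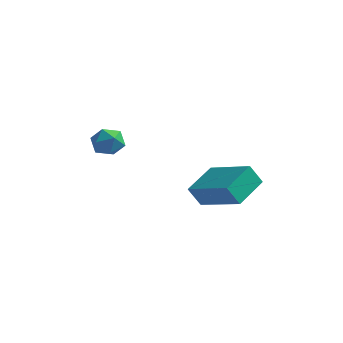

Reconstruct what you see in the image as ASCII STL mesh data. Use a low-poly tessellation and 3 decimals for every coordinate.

solid 
facet normal -0.910 0.235 -0.342
outer loop
vertex -0.591 1.722 -0.918
vertex -0.43 3.184 -0.341
vertex -0.201 2.01 -1.757
endloop
endfacet
facet normal -0.102 -0.925 -0.365
outer loop
vertex 1.71 1.516 -1.039
vertex -0.591 1.722 -0.918
vertex -0.201 2.01 -1.757
endloop
endfacet
facet normal -0.910 0.235 -0.342
outer loop
vertex -0.201 2.01 -1.757
vertex -0.43 3.184 -0.341
vertex -0.04 3.472 -1.181
endloop
endfacet
facet normal 0.402 0.297 -0.866
outer loop
vertex -0.04 3.472 -1.181
vertex 1.71 1.516 -1.039
vertex -0.201 2.01 -1.757
endloop
endfacet
facet normal -0.402 -0.297 0.866
outer loop
vertex -0.591 1.722 -0.918
vertex 1.481 2.69 0.377
vertex -0.43 3.184 -0.341
endloop
endfacet
facet normal -0.102 -0.926 -0.365
outer loop
vertex 1.32 1.228 -0.199
vertex -0.591 1.722 -0.918
vertex 1.71 1.516 -1.039
endloop
endfacet
facet normal -0.403 -0.297 0.866
outer loop
vertex 1.32 1.228 -0.199
vertex 1.481 2.69 0.377
vertex -0.591 1.722 -0.918
endloop
endfacet
facet normal 0.102 0.925 0.365
outer loop
vertex -0.43 3.184 -0.341
vertex 1.481 2.69 0.377
vertex -0.04 3.472 -1.181
endloop
endfacet
facet normal 0.403 0.297 -0.866
outer loop
vertex 1.871 2.978 -0.462
vertex 1.71 1.516 -1.039
vertex -0.04 3.472 -1.181
endloop
endfacet
facet normal 0.102 0.925 0.365
outer loop
vertex -0.04 3.472 -1.181
vertex 1.481 2.69 0.377
vertex 1.871 2.978 -0.462
endloop
endfacet
facet normal 0.910 -0.235 0.342
outer loop
vertex 1.871 2.978 -0.462
vertex 1.32 1.228 -0.199
vertex 1.71 1.516 -1.039
endloop
endfacet
facet normal 0.910 -0.235 0.342
outer loop
vertex 1.481 2.69 0.377
vertex 1.32 1.228 -0.199
vertex 1.871 2.978 -0.462
endloop
endfacet
facet normal -0.748 0.120 0.653
outer loop
vertex -4.121 1.659 1.363
vertex -4.376 1.002 1.191
vertex -3.895 1.075 1.729
endloop
endfacet
facet normal -0.168 0.476 0.863
outer loop
vertex -4.121 1.659 1.363
vertex -3.895 1.075 1.729
vertex -3.42 1.589 1.538
endloop
endfacet
facet normal 0.007 0.938 0.348
outer loop
vertex -4.121 1.659 1.363
vertex -3.42 1.589 1.538
vertex -3.607 1.834 0.881
endloop
endfacet
facet normal -0.466 0.866 -0.182
outer loop
vertex -4.121 1.659 1.363
vertex -3.607 1.834 0.881
vertex -4.198 1.471 0.667
endloop
endfacet
facet normal -0.933 0.361 0.006
outer loop
vertex -4.121 1.659 1.363
vertex -4.198 1.471 0.667
vertex -4.376 1.002 1.191
endloop
endfacet
facet normal 0.367 0.007 0.930
outer loop
vertex -3.42 1.589 1.538
vertex -3.895 1.075 1.729
vertex -3.242 0.889 1.473
endloop
endfacet
facet normal -0.573 -0.569 0.590
outer loop
vertex -3.895 1.075 1.729
vertex -4.376 1.002 1.191
vertex -3.833 0.526 1.259
endloop
endfacet
facet normal -0.872 -0.179 -0.456
outer loop
vertex -4.376 1.002 1.191
vertex -4.198 1.471 0.667
vertex -4.02 0.771 0.602
endloop
endfacet
facet normal -0.117 0.638 -0.761
outer loop
vertex -4.198 1.471 0.667
vertex -3.607 1.834 0.881
vertex -3.545 1.285 0.411
endloop
endfacet
facet normal 0.649 0.754 0.097
outer loop
vertex -3.607 1.834 0.881
vertex -3.42 1.589 1.538
vertex -3.064 1.358 0.949
endloop
endfacet
facet normal 0.466 -0.866 0.182
outer loop
vertex -3.319 0.701 0.777
vertex -3.242 0.889 1.473
vertex -3.833 0.526 1.259
endloop
endfacet
facet normal -0.007 -0.938 -0.348
outer loop
vertex -3.319 0.701 0.777
vertex -3.833 0.526 1.259
vertex -4.02 0.771 0.602
endloop
endfacet
facet normal 0.168 -0.476 -0.863
outer loop
vertex -3.319 0.701 0.777
vertex -4.02 0.771 0.602
vertex -3.545 1.285 0.411
endloop
endfacet
facet normal 0.748 -0.120 -0.653
outer loop
vertex -3.319 0.701 0.777
vertex -3.545 1.285 0.411
vertex -3.064 1.358 0.949
endloop
endfacet
facet normal 0.933 -0.361 -0.006
outer loop
vertex -3.319 0.701 0.777
vertex -3.064 1.358 0.949
vertex -3.242 0.889 1.473
endloop
endfacet
facet normal 0.117 -0.638 0.761
outer loop
vertex -3.833 0.526 1.259
vertex -3.242 0.889 1.473
vertex -3.895 1.075 1.729
endloop
endfacet
facet normal -0.649 -0.754 -0.097
outer loop
vertex -4.02 0.771 0.602
vertex -3.833 0.526 1.259
vertex -4.376 1.002 1.191
endloop
endfacet
facet normal -0.367 -0.007 -0.930
outer loop
vertex -3.545 1.285 0.411
vertex -4.02 0.771 0.602
vertex -4.198 1.471 0.667
endloop
endfacet
facet normal 0.573 0.569 -0.590
outer loop
vertex -3.064 1.358 0.949
vertex -3.545 1.285 0.411
vertex -3.607 1.834 0.881
endloop
endfacet
facet normal 0.872 0.179 0.456
outer loop
vertex -3.242 0.889 1.473
vertex -3.064 1.358 0.949
vertex -3.42 1.589 1.538
endloop
endfacet

endsolid


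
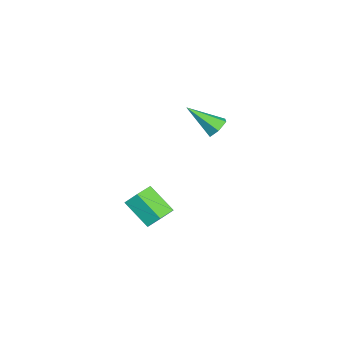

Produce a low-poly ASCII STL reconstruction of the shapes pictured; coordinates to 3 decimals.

solid 
facet normal 0.402 0.672 -0.622
outer loop
vertex 3.084 -3.653 -2.262
vertex 2.454 -3.186 -2.165
vertex 3.077 -3.114 -1.684
endloop
endfacet
facet normal 0.915 -0.289 0.280
outer loop
vertex 3.084 -3.653 -2.262
vertex 3.077 -3.114 -1.684
vertex 2.456 -4.701 -1.292
endloop
endfacet
facet normal 0.915 -0.289 0.280
outer loop
vertex 2.456 -4.701 -1.292
vertex 3.077 -3.114 -1.684
vertex 2.449 -4.162 -0.714
endloop
endfacet
facet normal -0.402 -0.672 0.622
outer loop
vertex 2.456 -4.701 -1.292
vertex 2.449 -4.162 -0.714
vertex 1.826 -4.234 -1.195
endloop
endfacet
facet normal 0.402 0.672 -0.622
outer loop
vertex 3.077 -3.114 -1.684
vertex 2.454 -3.186 -2.165
vertex 2.447 -2.647 -1.587
endloop
endfacet
facet normal 0.450 0.446 0.774
outer loop
vertex 3.077 -3.114 -1.684
vertex 2.447 -2.647 -1.587
vertex 2.449 -4.162 -0.714
endloop
endfacet
facet normal 0.450 0.446 0.774
outer loop
vertex 2.449 -4.162 -0.714
vertex 2.447 -2.647 -1.587
vertex 1.819 -3.695 -0.617
endloop
endfacet
facet normal -0.402 -0.672 0.622
outer loop
vertex 2.449 -4.162 -0.714
vertex 1.819 -3.695 -0.617
vertex 1.826 -4.234 -1.195
endloop
endfacet
facet normal 0.402 0.672 -0.622
outer loop
vertex 2.447 -2.647 -1.587
vertex 2.454 -3.186 -2.165
vertex 1.824 -2.719 -2.068
endloop
endfacet
facet normal -0.465 0.735 0.493
outer loop
vertex 2.447 -2.647 -1.587
vertex 1.824 -2.719 -2.068
vertex 1.819 -3.695 -0.617
endloop
endfacet
facet normal -0.465 0.735 0.493
outer loop
vertex 1.819 -3.695 -0.617
vertex 1.824 -2.719 -2.068
vertex 1.196 -3.767 -1.098
endloop
endfacet
facet normal -0.402 -0.672 0.622
outer loop
vertex 1.819 -3.695 -0.617
vertex 1.196 -3.767 -1.098
vertex 1.826 -4.234 -1.195
endloop
endfacet
facet normal 0.402 0.672 -0.622
outer loop
vertex 1.824 -2.719 -2.068
vertex 2.454 -3.186 -2.165
vertex 1.831 -3.258 -2.646
endloop
endfacet
facet normal -0.915 0.289 -0.280
outer loop
vertex 1.824 -2.719 -2.068
vertex 1.831 -3.258 -2.646
vertex 1.196 -3.767 -1.098
endloop
endfacet
facet normal -0.915 0.289 -0.280
outer loop
vertex 1.196 -3.767 -1.098
vertex 1.831 -3.258 -2.646
vertex 1.203 -4.306 -1.676
endloop
endfacet
facet normal -0.402 -0.672 0.622
outer loop
vertex 1.196 -3.767 -1.098
vertex 1.203 -4.306 -1.676
vertex 1.826 -4.234 -1.195
endloop
endfacet
facet normal 0.402 0.672 -0.622
outer loop
vertex 1.831 -3.258 -2.646
vertex 2.454 -3.186 -2.165
vertex 2.461 -3.725 -2.743
endloop
endfacet
facet normal -0.450 -0.446 -0.774
outer loop
vertex 1.831 -3.258 -2.646
vertex 2.461 -3.725 -2.743
vertex 1.203 -4.306 -1.676
endloop
endfacet
facet normal -0.450 -0.446 -0.774
outer loop
vertex 1.203 -4.306 -1.676
vertex 2.461 -3.725 -2.743
vertex 1.833 -4.773 -1.773
endloop
endfacet
facet normal -0.402 -0.672 0.622
outer loop
vertex 1.203 -4.306 -1.676
vertex 1.833 -4.773 -1.773
vertex 1.826 -4.234 -1.195
endloop
endfacet
facet normal 0.402 0.672 -0.622
outer loop
vertex 2.461 -3.725 -2.743
vertex 2.454 -3.186 -2.165
vertex 3.084 -3.653 -2.262
endloop
endfacet
facet normal 0.465 -0.735 -0.493
outer loop
vertex 2.461 -3.725 -2.743
vertex 3.084 -3.653 -2.262
vertex 1.833 -4.773 -1.773
endloop
endfacet
facet normal 0.465 -0.735 -0.493
outer loop
vertex 1.833 -4.773 -1.773
vertex 3.084 -3.653 -2.262
vertex 2.456 -4.701 -1.292
endloop
endfacet
facet normal -0.402 -0.672 0.622
outer loop
vertex 1.833 -4.773 -1.773
vertex 2.456 -4.701 -1.292
vertex 1.826 -4.234 -1.195
endloop
endfacet
facet normal 0.083 0.778 -0.623
outer loop
vertex -3.051 -1.7 -0.653
vertex -3.546 -1.416 -0.364
vertex -2.95 -1.312 -0.155
endloop
endfacet
facet normal 0.917 -0.383 0.112
outer loop
vertex -3.051 -1.7 -0.653
vertex -2.95 -1.312 -0.155
vertex -3.694 -2.824 0.764
endloop
endfacet
facet normal 0.083 0.777 -0.624
outer loop
vertex -2.95 -1.312 -0.155
vertex -3.546 -1.416 -0.364
vertex -3.445 -1.027 0.134
endloop
endfacet
facet normal 0.577 0.198 0.793
outer loop
vertex -2.95 -1.312 -0.155
vertex -3.445 -1.027 0.134
vertex -3.694 -2.824 0.764
endloop
endfacet
facet normal 0.082 0.777 -0.624
outer loop
vertex -3.445 -1.027 0.134
vertex -3.546 -1.416 -0.364
vertex -4.041 -1.132 -0.075
endloop
endfacet
facet normal -0.364 0.353 0.862
outer loop
vertex -3.445 -1.027 0.134
vertex -4.041 -1.132 -0.075
vertex -3.694 -2.824 0.764
endloop
endfacet
facet normal 0.082 0.777 -0.624
outer loop
vertex -4.041 -1.132 -0.075
vertex -3.546 -1.416 -0.364
vertex -4.142 -1.521 -0.573
endloop
endfacet
facet normal -0.965 -0.073 0.252
outer loop
vertex -4.041 -1.132 -0.075
vertex -4.142 -1.521 -0.573
vertex -3.694 -2.824 0.764
endloop
endfacet
facet normal 0.082 0.777 -0.624
outer loop
vertex -4.142 -1.521 -0.573
vertex -3.546 -1.416 -0.364
vertex -3.646 -1.805 -0.862
endloop
endfacet
facet normal -0.624 -0.654 -0.428
outer loop
vertex -4.142 -1.521 -0.573
vertex -3.646 -1.805 -0.862
vertex -3.694 -2.824 0.764
endloop
endfacet
facet normal 0.082 0.777 -0.624
outer loop
vertex -3.646 -1.805 -0.862
vertex -3.546 -1.416 -0.364
vertex -3.051 -1.7 -0.653
endloop
endfacet
facet normal 0.317 -0.808 -0.497
outer loop
vertex -3.646 -1.805 -0.862
vertex -3.051 -1.7 -0.653
vertex -3.694 -2.824 0.764
endloop
endfacet

endsolid


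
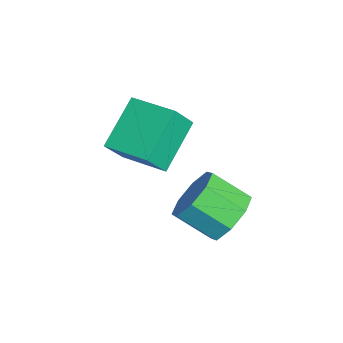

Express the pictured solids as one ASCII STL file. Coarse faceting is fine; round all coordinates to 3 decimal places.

solid 
facet normal -0.377 0.448 -0.810
outer loop
vertex 0.705 -1.911 -1.445
vertex 1.486 -0.998 -1.304
vertex 1.655 -2.596 -2.266
endloop
endfacet
facet normal -0.645 -0.755 -0.117
outer loop
vertex 2.014 -3.022 -1.496
vertex 0.705 -1.911 -1.445
vertex 1.655 -2.596 -2.266
endloop
endfacet
facet normal -0.377 0.448 -0.810
outer loop
vertex 1.655 -2.596 -2.266
vertex 1.486 -0.998 -1.304
vertex 2.436 -1.683 -2.125
endloop
endfacet
facet normal 0.664 -0.479 -0.574
outer loop
vertex 2.436 -1.683 -2.125
vertex 2.014 -3.022 -1.496
vertex 1.655 -2.596 -2.266
endloop
endfacet
facet normal -0.664 0.479 0.574
outer loop
vertex 0.705 -1.911 -1.445
vertex 1.845 -1.424 -0.534
vertex 1.486 -0.998 -1.304
endloop
endfacet
facet normal -0.645 -0.755 -0.117
outer loop
vertex 1.064 -2.337 -0.675
vertex 0.705 -1.911 -1.445
vertex 2.014 -3.022 -1.496
endloop
endfacet
facet normal -0.664 0.479 0.574
outer loop
vertex 1.064 -2.337 -0.675
vertex 1.845 -1.424 -0.534
vertex 0.705 -1.911 -1.445
endloop
endfacet
facet normal 0.645 0.755 0.117
outer loop
vertex 1.486 -0.998 -1.304
vertex 1.845 -1.424 -0.534
vertex 2.436 -1.683 -2.125
endloop
endfacet
facet normal 0.664 -0.479 -0.574
outer loop
vertex 2.795 -2.109 -1.355
vertex 2.014 -3.022 -1.496
vertex 2.436 -1.683 -2.125
endloop
endfacet
facet normal 0.645 0.755 0.117
outer loop
vertex 2.436 -1.683 -2.125
vertex 1.845 -1.424 -0.534
vertex 2.795 -2.109 -1.355
endloop
endfacet
facet normal 0.377 -0.448 0.810
outer loop
vertex 2.795 -2.109 -1.355
vertex 1.064 -2.337 -0.675
vertex 2.014 -3.022 -1.496
endloop
endfacet
facet normal 0.377 -0.448 0.810
outer loop
vertex 1.845 -1.424 -0.534
vertex 1.064 -2.337 -0.675
vertex 2.795 -2.109 -1.355
endloop
endfacet
facet normal 0.321 0.765 -0.558
outer loop
vertex 4.308 -0.758 -2.819
vertex 3.722 -0.38 -2.638
vertex 4.383 -0.457 -2.363
endloop
endfacet
facet normal 0.937 -0.342 0.071
outer loop
vertex 4.308 -0.758 -2.819
vertex 4.383 -0.457 -2.363
vertex 3.964 -1.577 -2.223
endloop
endfacet
facet normal 0.937 -0.342 0.071
outer loop
vertex 3.964 -1.577 -2.223
vertex 4.383 -0.457 -2.363
vertex 4.039 -1.276 -1.767
endloop
endfacet
facet normal -0.320 -0.766 0.558
outer loop
vertex 3.964 -1.577 -2.223
vertex 4.039 -1.276 -1.767
vertex 3.378 -1.2 -2.042
endloop
endfacet
facet normal 0.321 0.766 -0.557
outer loop
vertex 4.383 -0.457 -2.363
vertex 3.722 -0.38 -2.638
vertex 4.07 -0.112 -2.069
endloop
endfacet
facet normal 0.758 0.145 0.636
outer loop
vertex 4.383 -0.457 -2.363
vertex 4.07 -0.112 -2.069
vertex 4.039 -1.276 -1.767
endloop
endfacet
facet normal 0.759 0.144 0.634
outer loop
vertex 4.039 -1.276 -1.767
vertex 4.07 -0.112 -2.069
vertex 3.727 -0.931 -1.472
endloop
endfacet
facet normal -0.320 -0.766 0.557
outer loop
vertex 4.039 -1.276 -1.767
vertex 3.727 -0.931 -1.472
vertex 3.378 -1.2 -2.042
endloop
endfacet
facet normal 0.320 0.766 -0.557
outer loop
vertex 4.07 -0.112 -2.069
vertex 3.722 -0.38 -2.638
vertex 3.554 0.076 -2.107
endloop
endfacet
facet normal 0.138 0.545 0.827
outer loop
vertex 4.07 -0.112 -2.069
vertex 3.554 0.076 -2.107
vertex 3.727 -0.931 -1.472
endloop
endfacet
facet normal 0.136 0.545 0.827
outer loop
vertex 3.727 -0.931 -1.472
vertex 3.554 0.076 -2.107
vertex 3.211 -0.743 -1.511
endloop
endfacet
facet normal -0.321 -0.765 0.558
outer loop
vertex 3.727 -0.931 -1.472
vertex 3.211 -0.743 -1.511
vertex 3.378 -1.2 -2.042
endloop
endfacet
facet normal 0.321 0.766 -0.556
outer loop
vertex 3.554 0.076 -2.107
vertex 3.722 -0.38 -2.638
vertex 3.136 -0.003 -2.457
endloop
endfacet
facet normal -0.567 0.627 0.535
outer loop
vertex 3.554 0.076 -2.107
vertex 3.136 -0.003 -2.457
vertex 3.211 -0.743 -1.511
endloop
endfacet
facet normal -0.566 0.627 0.535
outer loop
vertex 3.211 -0.743 -1.511
vertex 3.136 -0.003 -2.457
vertex 2.792 -0.822 -1.861
endloop
endfacet
facet normal -0.321 -0.765 0.558
outer loop
vertex 3.211 -0.743 -1.511
vertex 2.792 -0.822 -1.861
vertex 3.378 -1.2 -2.042
endloop
endfacet
facet normal 0.320 0.766 -0.558
outer loop
vertex 3.136 -0.003 -2.457
vertex 3.722 -0.38 -2.638
vertex 3.061 -0.304 -2.913
endloop
endfacet
facet normal -0.937 0.342 -0.071
outer loop
vertex 3.136 -0.003 -2.457
vertex 3.061 -0.304 -2.913
vertex 2.792 -0.822 -1.861
endloop
endfacet
facet normal -0.937 0.342 -0.071
outer loop
vertex 2.792 -0.822 -1.861
vertex 3.061 -0.304 -2.913
vertex 2.717 -1.123 -2.317
endloop
endfacet
facet normal -0.321 -0.765 0.558
outer loop
vertex 2.792 -0.822 -1.861
vertex 2.717 -1.123 -2.317
vertex 3.378 -1.2 -2.042
endloop
endfacet
facet normal 0.320 0.766 -0.557
outer loop
vertex 3.061 -0.304 -2.913
vertex 3.722 -0.38 -2.638
vertex 3.373 -0.649 -3.208
endloop
endfacet
facet normal -0.759 -0.143 -0.635
outer loop
vertex 3.061 -0.304 -2.913
vertex 3.373 -0.649 -3.208
vertex 2.717 -1.123 -2.317
endloop
endfacet
facet normal -0.758 -0.146 -0.636
outer loop
vertex 2.717 -1.123 -2.317
vertex 3.373 -0.649 -3.208
vertex 3.03 -1.468 -2.611
endloop
endfacet
facet normal -0.321 -0.766 0.557
outer loop
vertex 2.717 -1.123 -2.317
vertex 3.03 -1.468 -2.611
vertex 3.378 -1.2 -2.042
endloop
endfacet
facet normal 0.321 0.765 -0.558
outer loop
vertex 3.373 -0.649 -3.208
vertex 3.722 -0.38 -2.638
vertex 3.889 -0.837 -3.169
endloop
endfacet
facet normal -0.136 -0.546 -0.827
outer loop
vertex 3.373 -0.649 -3.208
vertex 3.889 -0.837 -3.169
vertex 3.03 -1.468 -2.611
endloop
endfacet
facet normal -0.137 -0.545 -0.827
outer loop
vertex 3.03 -1.468 -2.611
vertex 3.889 -0.837 -3.169
vertex 3.546 -1.656 -2.573
endloop
endfacet
facet normal -0.320 -0.766 0.557
outer loop
vertex 3.03 -1.468 -2.611
vertex 3.546 -1.656 -2.573
vertex 3.378 -1.2 -2.042
endloop
endfacet
facet normal 0.321 0.765 -0.558
outer loop
vertex 3.889 -0.837 -3.169
vertex 3.722 -0.38 -2.638
vertex 4.308 -0.758 -2.819
endloop
endfacet
facet normal 0.566 -0.627 -0.536
outer loop
vertex 3.889 -0.837 -3.169
vertex 4.308 -0.758 -2.819
vertex 3.546 -1.656 -2.573
endloop
endfacet
facet normal 0.566 -0.627 -0.535
outer loop
vertex 3.546 -1.656 -2.573
vertex 4.308 -0.758 -2.819
vertex 3.964 -1.577 -2.223
endloop
endfacet
facet normal -0.321 -0.766 0.556
outer loop
vertex 3.546 -1.656 -2.573
vertex 3.964 -1.577 -2.223
vertex 3.378 -1.2 -2.042
endloop
endfacet

endsolid
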